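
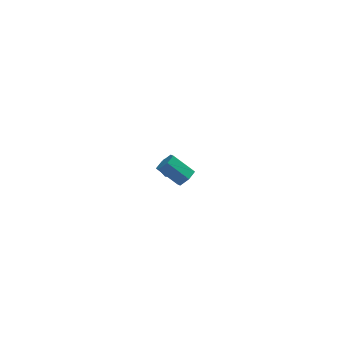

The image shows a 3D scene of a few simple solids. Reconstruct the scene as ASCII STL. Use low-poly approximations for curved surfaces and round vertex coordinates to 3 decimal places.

solid 
facet normal 0.731 -0.196 -0.654
outer loop
vertex 4.512 -3.652 1.213
vertex 4.129 -3.677 0.792
vertex 4.378 -3.181 0.922
endloop
endfacet
facet normal 0.640 0.527 0.559
outer loop
vertex 4.512 -3.652 1.213
vertex 4.378 -3.181 0.922
vertex 3.554 -3.398 2.069
endloop
endfacet
facet normal 0.639 0.528 0.559
outer loop
vertex 3.554 -3.398 2.069
vertex 4.378 -3.181 0.922
vertex 3.419 -2.926 1.778
endloop
endfacet
facet normal -0.731 0.194 0.654
outer loop
vertex 3.554 -3.398 2.069
vertex 3.419 -2.926 1.778
vertex 3.171 -3.423 1.648
endloop
endfacet
facet normal 0.731 -0.196 -0.654
outer loop
vertex 4.378 -3.181 0.922
vertex 4.129 -3.677 0.792
vertex 3.995 -3.206 0.501
endloop
endfacet
facet normal 0.115 0.980 -0.163
outer loop
vertex 4.378 -3.181 0.922
vertex 3.995 -3.206 0.501
vertex 3.419 -2.926 1.778
endloop
endfacet
facet normal 0.115 0.980 -0.163
outer loop
vertex 3.419 -2.926 1.778
vertex 3.995 -3.206 0.501
vertex 3.036 -2.951 1.357
endloop
endfacet
facet normal -0.731 0.194 0.654
outer loop
vertex 3.419 -2.926 1.778
vertex 3.036 -2.951 1.357
vertex 3.171 -3.423 1.648
endloop
endfacet
facet normal 0.731 -0.196 -0.654
outer loop
vertex 3.995 -3.206 0.501
vertex 4.129 -3.677 0.792
vertex 3.746 -3.702 0.371
endloop
endfacet
facet normal -0.524 0.452 -0.722
outer loop
vertex 3.995 -3.206 0.501
vertex 3.746 -3.702 0.371
vertex 3.036 -2.951 1.357
endloop
endfacet
facet normal -0.525 0.451 -0.722
outer loop
vertex 3.036 -2.951 1.357
vertex 3.746 -3.702 0.371
vertex 2.788 -3.448 1.227
endloop
endfacet
facet normal -0.731 0.194 0.654
outer loop
vertex 3.036 -2.951 1.357
vertex 2.788 -3.448 1.227
vertex 3.171 -3.423 1.648
endloop
endfacet
facet normal 0.731 -0.194 -0.654
outer loop
vertex 3.746 -3.702 0.371
vertex 4.129 -3.677 0.792
vertex 3.881 -4.174 0.662
endloop
endfacet
facet normal -0.640 -0.528 -0.559
outer loop
vertex 3.746 -3.702 0.371
vertex 3.881 -4.174 0.662
vertex 2.788 -3.448 1.227
endloop
endfacet
facet normal -0.639 -0.527 -0.559
outer loop
vertex 2.788 -3.448 1.227
vertex 3.881 -4.174 0.662
vertex 2.922 -3.919 1.518
endloop
endfacet
facet normal -0.731 0.196 0.654
outer loop
vertex 2.788 -3.448 1.227
vertex 2.922 -3.919 1.518
vertex 3.171 -3.423 1.648
endloop
endfacet
facet normal 0.731 -0.194 -0.654
outer loop
vertex 3.881 -4.174 0.662
vertex 4.129 -3.677 0.792
vertex 4.264 -4.149 1.083
endloop
endfacet
facet normal -0.115 -0.980 0.163
outer loop
vertex 3.881 -4.174 0.662
vertex 4.264 -4.149 1.083
vertex 2.922 -3.919 1.518
endloop
endfacet
facet normal -0.115 -0.980 0.163
outer loop
vertex 2.922 -3.919 1.518
vertex 4.264 -4.149 1.083
vertex 3.305 -3.894 1.939
endloop
endfacet
facet normal -0.731 0.196 0.654
outer loop
vertex 2.922 -3.919 1.518
vertex 3.305 -3.894 1.939
vertex 3.171 -3.423 1.648
endloop
endfacet
facet normal 0.731 -0.194 -0.654
outer loop
vertex 4.264 -4.149 1.083
vertex 4.129 -3.677 0.792
vertex 4.512 -3.652 1.213
endloop
endfacet
facet normal 0.525 -0.451 0.722
outer loop
vertex 4.264 -4.149 1.083
vertex 4.512 -3.652 1.213
vertex 3.305 -3.894 1.939
endloop
endfacet
facet normal 0.525 -0.452 0.721
outer loop
vertex 3.305 -3.894 1.939
vertex 4.512 -3.652 1.213
vertex 3.554 -3.398 2.069
endloop
endfacet
facet normal -0.731 0.196 0.654
outer loop
vertex 3.305 -3.894 1.939
vertex 3.554 -3.398 2.069
vertex 3.171 -3.423 1.648
endloop
endfacet
facet normal -0.130 -0.001 0.991
outer loop
vertex 2.862 3.223 -3.204
vertex 3.082 2.587 -3.176
vertex 3.517 3.098 -3.118
endloop
endfacet
facet normal 0.026 0.655 0.756
outer loop
vertex 2.862 3.223 -3.204
vertex 3.517 3.098 -3.118
vertex 3.32 3.587 -3.535
endloop
endfacet
facet normal -0.468 0.840 0.275
outer loop
vertex 2.862 3.223 -3.204
vertex 3.32 3.587 -3.535
vertex 2.763 3.38 -3.851
endloop
endfacet
facet normal -0.930 0.298 0.215
outer loop
vertex 2.862 3.223 -3.204
vertex 2.763 3.38 -3.851
vertex 2.616 2.762 -3.629
endloop
endfacet
facet normal -0.721 -0.221 0.657
outer loop
vertex 2.862 3.223 -3.204
vertex 2.616 2.762 -3.629
vertex 3.082 2.587 -3.176
endloop
endfacet
facet normal 0.655 0.625 0.424
outer loop
vertex 3.32 3.587 -3.535
vertex 3.517 3.098 -3.118
vertex 3.824 3.178 -3.711
endloop
endfacet
facet normal 0.404 -0.435 0.805
outer loop
vertex 3.517 3.098 -3.118
vertex 3.082 2.587 -3.176
vertex 3.677 2.56 -3.489
endloop
endfacet
facet normal -0.552 -0.792 0.261
outer loop
vertex 3.082 2.587 -3.176
vertex 2.616 2.762 -3.629
vertex 3.12 2.353 -3.805
endloop
endfacet
facet normal -0.890 0.049 -0.454
outer loop
vertex 2.616 2.762 -3.629
vertex 2.763 3.38 -3.851
vertex 2.923 2.842 -4.222
endloop
endfacet
facet normal -0.144 0.925 -0.353
outer loop
vertex 2.763 3.38 -3.851
vertex 3.32 3.587 -3.535
vertex 3.358 3.353 -4.164
endloop
endfacet
facet normal 0.930 -0.298 -0.215
outer loop
vertex 3.578 2.717 -4.136
vertex 3.824 3.178 -3.711
vertex 3.677 2.56 -3.489
endloop
endfacet
facet normal 0.468 -0.840 -0.275
outer loop
vertex 3.578 2.717 -4.136
vertex 3.677 2.56 -3.489
vertex 3.12 2.353 -3.805
endloop
endfacet
facet normal -0.026 -0.655 -0.756
outer loop
vertex 3.578 2.717 -4.136
vertex 3.12 2.353 -3.805
vertex 2.923 2.842 -4.222
endloop
endfacet
facet normal 0.130 0.001 -0.991
outer loop
vertex 3.578 2.717 -4.136
vertex 2.923 2.842 -4.222
vertex 3.358 3.353 -4.164
endloop
endfacet
facet normal 0.721 0.221 -0.657
outer loop
vertex 3.578 2.717 -4.136
vertex 3.358 3.353 -4.164
vertex 3.824 3.178 -3.711
endloop
endfacet
facet normal 0.890 -0.049 0.454
outer loop
vertex 3.677 2.56 -3.489
vertex 3.824 3.178 -3.711
vertex 3.517 3.098 -3.118
endloop
endfacet
facet normal 0.144 -0.925 0.353
outer loop
vertex 3.12 2.353 -3.805
vertex 3.677 2.56 -3.489
vertex 3.082 2.587 -3.176
endloop
endfacet
facet normal -0.655 -0.625 -0.424
outer loop
vertex 2.923 2.842 -4.222
vertex 3.12 2.353 -3.805
vertex 2.616 2.762 -3.629
endloop
endfacet
facet normal -0.404 0.435 -0.805
outer loop
vertex 3.358 3.353 -4.164
vertex 2.923 2.842 -4.222
vertex 2.763 3.38 -3.851
endloop
endfacet
facet normal 0.552 0.792 -0.261
outer loop
vertex 3.824 3.178 -3.711
vertex 3.358 3.353 -4.164
vertex 3.32 3.587 -3.535
endloop
endfacet

endsolid


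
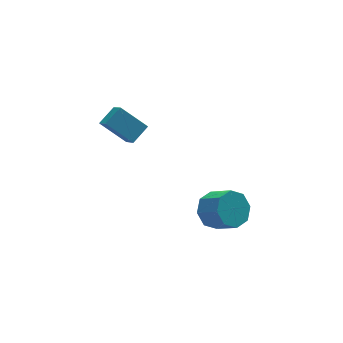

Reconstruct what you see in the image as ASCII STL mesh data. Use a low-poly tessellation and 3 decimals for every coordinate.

solid 
facet normal -0.339 0.700 -0.629
outer loop
vertex 0.917 -3.818 -3.74
vertex 0.358 -3.357 -2.926
vertex 1.361 -3.239 -3.335
endloop
endfacet
facet normal 0.776 -0.171 -0.607
outer loop
vertex 0.917 -3.818 -3.74
vertex 1.361 -3.239 -3.335
vertex 1.462 -4.944 -2.727
endloop
endfacet
facet normal 0.776 -0.171 -0.607
outer loop
vertex 1.462 -4.944 -2.727
vertex 1.361 -3.239 -3.335
vertex 1.906 -4.366 -2.322
endloop
endfacet
facet normal 0.337 -0.700 0.629
outer loop
vertex 1.462 -4.944 -2.727
vertex 1.906 -4.366 -2.322
vertex 0.902 -4.483 -1.914
endloop
endfacet
facet normal -0.339 0.699 -0.629
outer loop
vertex 1.361 -3.239 -3.335
vertex 0.358 -3.357 -2.926
vertex 1.217 -2.729 -2.691
endloop
endfacet
facet normal 0.925 0.370 -0.086
outer loop
vertex 1.361 -3.239 -3.335
vertex 1.217 -2.729 -2.691
vertex 1.906 -4.366 -2.322
endloop
endfacet
facet normal 0.925 0.370 -0.086
outer loop
vertex 1.906 -4.366 -2.322
vertex 1.217 -2.729 -2.691
vertex 1.762 -3.856 -1.678
endloop
endfacet
facet normal 0.337 -0.700 0.630
outer loop
vertex 1.906 -4.366 -2.322
vertex 1.762 -3.856 -1.678
vertex 0.902 -4.483 -1.914
endloop
endfacet
facet normal -0.339 0.699 -0.629
outer loop
vertex 1.217 -2.729 -2.691
vertex 0.358 -3.357 -2.926
vertex 0.57 -2.587 -2.184
endloop
endfacet
facet normal 0.532 0.694 0.485
outer loop
vertex 1.217 -2.729 -2.691
vertex 0.57 -2.587 -2.184
vertex 1.762 -3.856 -1.678
endloop
endfacet
facet normal 0.532 0.693 0.486
outer loop
vertex 1.762 -3.856 -1.678
vertex 0.57 -2.587 -2.184
vertex 1.114 -3.714 -1.171
endloop
endfacet
facet normal 0.338 -0.700 0.628
outer loop
vertex 1.762 -3.856 -1.678
vertex 1.114 -3.714 -1.171
vertex 0.902 -4.483 -1.914
endloop
endfacet
facet normal -0.338 0.700 -0.630
outer loop
vertex 0.57 -2.587 -2.184
vertex 0.358 -3.357 -2.926
vertex -0.202 -2.896 -2.113
endloop
endfacet
facet normal -0.173 0.611 0.773
outer loop
vertex 0.57 -2.587 -2.184
vertex -0.202 -2.896 -2.113
vertex 1.114 -3.714 -1.171
endloop
endfacet
facet normal -0.173 0.611 0.772
outer loop
vertex 1.114 -3.714 -1.171
vertex -0.202 -2.896 -2.113
vertex 0.343 -4.022 -1.1
endloop
endfacet
facet normal 0.338 -0.701 0.629
outer loop
vertex 1.114 -3.714 -1.171
vertex 0.343 -4.022 -1.1
vertex 0.902 -4.483 -1.914
endloop
endfacet
facet normal -0.337 0.700 -0.629
outer loop
vertex -0.202 -2.896 -2.113
vertex 0.358 -3.357 -2.926
vertex -0.646 -3.474 -2.518
endloop
endfacet
facet normal -0.776 0.171 0.607
outer loop
vertex -0.202 -2.896 -2.113
vertex -0.646 -3.474 -2.518
vertex 0.343 -4.022 -1.1
endloop
endfacet
facet normal -0.776 0.170 0.607
outer loop
vertex 0.343 -4.022 -1.1
vertex -0.646 -3.474 -2.518
vertex -0.101 -4.601 -1.505
endloop
endfacet
facet normal 0.339 -0.700 0.629
outer loop
vertex 0.343 -4.022 -1.1
vertex -0.101 -4.601 -1.505
vertex 0.902 -4.483 -1.914
endloop
endfacet
facet normal -0.337 0.700 -0.630
outer loop
vertex -0.646 -3.474 -2.518
vertex 0.358 -3.357 -2.926
vertex -0.502 -3.984 -3.162
endloop
endfacet
facet normal -0.925 -0.370 0.086
outer loop
vertex -0.646 -3.474 -2.518
vertex -0.502 -3.984 -3.162
vertex -0.101 -4.601 -1.505
endloop
endfacet
facet normal -0.925 -0.370 0.086
outer loop
vertex -0.101 -4.601 -1.505
vertex -0.502 -3.984 -3.162
vertex 0.043 -5.111 -2.149
endloop
endfacet
facet normal 0.339 -0.699 0.629
outer loop
vertex -0.101 -4.601 -1.505
vertex 0.043 -5.111 -2.149
vertex 0.902 -4.483 -1.914
endloop
endfacet
facet normal -0.338 0.700 -0.628
outer loop
vertex -0.502 -3.984 -3.162
vertex 0.358 -3.357 -2.926
vertex 0.146 -4.126 -3.669
endloop
endfacet
facet normal -0.532 -0.694 -0.486
outer loop
vertex -0.502 -3.984 -3.162
vertex 0.146 -4.126 -3.669
vertex 0.043 -5.111 -2.149
endloop
endfacet
facet normal -0.533 -0.693 -0.485
outer loop
vertex 0.043 -5.111 -2.149
vertex 0.146 -4.126 -3.669
vertex 0.69 -5.253 -2.656
endloop
endfacet
facet normal 0.339 -0.699 0.629
outer loop
vertex 0.043 -5.111 -2.149
vertex 0.69 -5.253 -2.656
vertex 0.902 -4.483 -1.914
endloop
endfacet
facet normal -0.338 0.701 -0.629
outer loop
vertex 0.146 -4.126 -3.669
vertex 0.358 -3.357 -2.926
vertex 0.917 -3.818 -3.74
endloop
endfacet
facet normal 0.173 -0.611 -0.773
outer loop
vertex 0.146 -4.126 -3.669
vertex 0.917 -3.818 -3.74
vertex 0.69 -5.253 -2.656
endloop
endfacet
facet normal 0.173 -0.611 -0.772
outer loop
vertex 0.69 -5.253 -2.656
vertex 0.917 -3.818 -3.74
vertex 1.462 -4.944 -2.727
endloop
endfacet
facet normal 0.338 -0.700 0.630
outer loop
vertex 0.69 -5.253 -2.656
vertex 1.462 -4.944 -2.727
vertex 0.902 -4.483 -1.914
endloop
endfacet
facet normal -0.549 0.618 0.562
outer loop
vertex -3.289 -0.263 4.636
vertex -3.137 0.921 3.482
vertex -4.269 -0.652 4.107
endloop
endfacet
facet normal -0.092 -0.713 0.695
outer loop
vertex -3.303 -1.741 3.118
vertex -3.289 -0.263 4.636
vertex -4.269 -0.652 4.107
endloop
endfacet
facet normal -0.549 0.618 0.562
outer loop
vertex -4.269 -0.652 4.107
vertex -3.137 0.921 3.482
vertex -4.117 0.532 2.953
endloop
endfacet
facet normal -0.831 -0.330 -0.448
outer loop
vertex -4.117 0.532 2.953
vertex -3.303 -1.741 3.118
vertex -4.269 -0.652 4.107
endloop
endfacet
facet normal 0.831 0.330 0.448
outer loop
vertex -3.289 -0.263 4.636
vertex -2.171 -0.168 2.493
vertex -3.137 0.921 3.482
endloop
endfacet
facet normal -0.092 -0.713 0.695
outer loop
vertex -2.323 -1.352 3.647
vertex -3.289 -0.263 4.636
vertex -3.303 -1.741 3.118
endloop
endfacet
facet normal 0.831 0.330 0.448
outer loop
vertex -2.323 -1.352 3.647
vertex -2.171 -0.168 2.493
vertex -3.289 -0.263 4.636
endloop
endfacet
facet normal 0.092 0.713 -0.695
outer loop
vertex -3.137 0.921 3.482
vertex -2.171 -0.168 2.493
vertex -4.117 0.532 2.953
endloop
endfacet
facet normal -0.831 -0.330 -0.448
outer loop
vertex -3.151 -0.557 1.964
vertex -3.303 -1.741 3.118
vertex -4.117 0.532 2.953
endloop
endfacet
facet normal 0.092 0.713 -0.695
outer loop
vertex -4.117 0.532 2.953
vertex -2.171 -0.168 2.493
vertex -3.151 -0.557 1.964
endloop
endfacet
facet normal 0.549 -0.618 -0.562
outer loop
vertex -3.151 -0.557 1.964
vertex -2.323 -1.352 3.647
vertex -3.303 -1.741 3.118
endloop
endfacet
facet normal 0.549 -0.618 -0.562
outer loop
vertex -2.171 -0.168 2.493
vertex -2.323 -1.352 3.647
vertex -3.151 -0.557 1.964
endloop
endfacet

endsolid


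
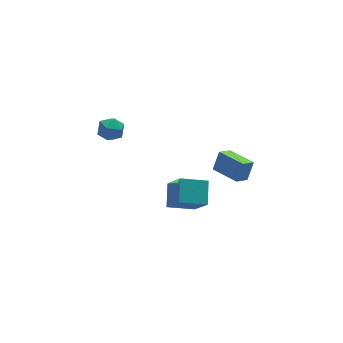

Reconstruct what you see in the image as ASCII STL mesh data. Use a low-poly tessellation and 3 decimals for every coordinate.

solid 
facet normal -0.906 0.296 0.303
outer loop
vertex 0.257 -0.717 -2.955
vertex 0.908 0.45 -2.15
vertex 0.101 0.53 -4.638
endloop
endfacet
facet normal -0.417 -0.748 -0.516
outer loop
vertex 1.632 0.03 -5.15
vertex 0.257 -0.717 -2.955
vertex 0.101 0.53 -4.638
endloop
endfacet
facet normal -0.906 0.296 0.303
outer loop
vertex 0.101 0.53 -4.638
vertex 0.908 0.45 -2.15
vertex 0.752 1.697 -3.833
endloop
endfacet
facet normal -0.074 0.594 -0.801
outer loop
vertex 0.752 1.697 -3.833
vertex 1.632 0.03 -5.15
vertex 0.101 0.53 -4.638
endloop
endfacet
facet normal 0.074 -0.594 0.801
outer loop
vertex 0.257 -0.717 -2.955
vertex 2.439 -0.05 -2.662
vertex 0.908 0.45 -2.15
endloop
endfacet
facet normal -0.417 -0.748 -0.516
outer loop
vertex 1.788 -1.217 -3.467
vertex 0.257 -0.717 -2.955
vertex 1.632 0.03 -5.15
endloop
endfacet
facet normal 0.074 -0.594 0.801
outer loop
vertex 1.788 -1.217 -3.467
vertex 2.439 -0.05 -2.662
vertex 0.257 -0.717 -2.955
endloop
endfacet
facet normal 0.417 0.748 0.516
outer loop
vertex 0.908 0.45 -2.15
vertex 2.439 -0.05 -2.662
vertex 0.752 1.697 -3.833
endloop
endfacet
facet normal -0.074 0.594 -0.801
outer loop
vertex 2.283 1.197 -4.345
vertex 1.632 0.03 -5.15
vertex 0.752 1.697 -3.833
endloop
endfacet
facet normal 0.417 0.748 0.516
outer loop
vertex 0.752 1.697 -3.833
vertex 2.439 -0.05 -2.662
vertex 2.283 1.197 -4.345
endloop
endfacet
facet normal 0.906 -0.296 -0.303
outer loop
vertex 2.283 1.197 -4.345
vertex 1.788 -1.217 -3.467
vertex 1.632 0.03 -5.15
endloop
endfacet
facet normal 0.906 -0.296 -0.303
outer loop
vertex 2.439 -0.05 -2.662
vertex 1.788 -1.217 -3.467
vertex 2.283 1.197 -4.345
endloop
endfacet
facet normal -0.445 -0.256 -0.858
outer loop
vertex 3.209 -1.88 -1.275
vertex 2.62 -0.211 -1.467
vertex 4.024 -1.649 -1.766
endloop
endfacet
facet normal 0.331 -0.937 0.108
outer loop
vertex 4.58 -1.329 -0.693
vertex 3.209 -1.88 -1.275
vertex 4.024 -1.649 -1.766
endloop
endfacet
facet normal -0.445 -0.256 -0.858
outer loop
vertex 4.024 -1.649 -1.766
vertex 2.62 -0.211 -1.467
vertex 3.435 0.02 -1.958
endloop
endfacet
facet normal 0.832 0.236 -0.502
outer loop
vertex 3.435 0.02 -1.958
vertex 4.58 -1.329 -0.693
vertex 4.024 -1.649 -1.766
endloop
endfacet
facet normal -0.832 -0.236 0.502
outer loop
vertex 3.209 -1.88 -1.275
vertex 3.176 0.109 -0.394
vertex 2.62 -0.211 -1.467
endloop
endfacet
facet normal 0.331 -0.937 0.108
outer loop
vertex 3.765 -1.56 -0.202
vertex 3.209 -1.88 -1.275
vertex 4.58 -1.329 -0.693
endloop
endfacet
facet normal -0.832 -0.236 0.502
outer loop
vertex 3.765 -1.56 -0.202
vertex 3.176 0.109 -0.394
vertex 3.209 -1.88 -1.275
endloop
endfacet
facet normal -0.331 0.937 -0.108
outer loop
vertex 2.62 -0.211 -1.467
vertex 3.176 0.109 -0.394
vertex 3.435 0.02 -1.958
endloop
endfacet
facet normal 0.832 0.236 -0.502
outer loop
vertex 3.991 0.34 -0.885
vertex 4.58 -1.329 -0.693
vertex 3.435 0.02 -1.958
endloop
endfacet
facet normal -0.331 0.937 -0.108
outer loop
vertex 3.435 0.02 -1.958
vertex 3.176 0.109 -0.394
vertex 3.991 0.34 -0.885
endloop
endfacet
facet normal 0.445 0.256 0.858
outer loop
vertex 3.991 0.34 -0.885
vertex 3.765 -1.56 -0.202
vertex 4.58 -1.329 -0.693
endloop
endfacet
facet normal 0.445 0.256 0.858
outer loop
vertex 3.176 0.109 -0.394
vertex 3.765 -1.56 -0.202
vertex 3.991 0.34 -0.885
endloop
endfacet
facet normal -0.853 0.100 0.512
outer loop
vertex -3.576 1.456 3.287
vertex -3.201 1.143 3.972
vertex -3.19 1.972 3.829
endloop
endfacet
facet normal -0.802 0.597 0.003
outer loop
vertex -3.576 1.456 3.287
vertex -3.19 1.972 3.829
vertex -3.104 2.091 3.001
endloop
endfacet
facet normal -0.735 0.265 -0.624
outer loop
vertex -3.576 1.456 3.287
vertex -3.104 2.091 3.001
vertex -3.063 1.336 2.632
endloop
endfacet
facet normal -0.744 -0.440 -0.503
outer loop
vertex -3.576 1.456 3.287
vertex -3.063 1.336 2.632
vertex -3.122 0.75 3.232
endloop
endfacet
facet normal -0.817 -0.541 0.200
outer loop
vertex -3.576 1.456 3.287
vertex -3.122 0.75 3.232
vertex -3.201 1.143 3.972
endloop
endfacet
facet normal -0.205 0.972 0.118
outer loop
vertex -3.104 2.091 3.001
vertex -3.19 1.972 3.829
vertex -2.438 2.17 3.508
endloop
endfacet
facet normal -0.287 0.167 0.943
outer loop
vertex -3.19 1.972 3.829
vertex -3.201 1.143 3.972
vertex -2.497 1.584 4.108
endloop
endfacet
facet normal -0.230 -0.870 0.437
outer loop
vertex -3.201 1.143 3.972
vertex -3.122 0.75 3.232
vertex -2.456 0.829 3.739
endloop
endfacet
facet normal -0.113 -0.705 -0.700
outer loop
vertex -3.122 0.75 3.232
vertex -3.063 1.336 2.632
vertex -2.37 0.948 2.911
endloop
endfacet
facet normal -0.098 0.433 -0.896
outer loop
vertex -3.063 1.336 2.632
vertex -3.104 2.091 3.001
vertex -2.359 1.777 2.768
endloop
endfacet
facet normal 0.744 0.440 0.503
outer loop
vertex -1.984 1.464 3.453
vertex -2.438 2.17 3.508
vertex -2.497 1.584 4.108
endloop
endfacet
facet normal 0.735 -0.265 0.624
outer loop
vertex -1.984 1.464 3.453
vertex -2.497 1.584 4.108
vertex -2.456 0.829 3.739
endloop
endfacet
facet normal 0.802 -0.597 -0.003
outer loop
vertex -1.984 1.464 3.453
vertex -2.456 0.829 3.739
vertex -2.37 0.948 2.911
endloop
endfacet
facet normal 0.853 -0.100 -0.512
outer loop
vertex -1.984 1.464 3.453
vertex -2.37 0.948 2.911
vertex -2.359 1.777 2.768
endloop
endfacet
facet normal 0.817 0.541 -0.200
outer loop
vertex -1.984 1.464 3.453
vertex -2.359 1.777 2.768
vertex -2.438 2.17 3.508
endloop
endfacet
facet normal 0.113 0.705 0.700
outer loop
vertex -2.497 1.584 4.108
vertex -2.438 2.17 3.508
vertex -3.19 1.972 3.829
endloop
endfacet
facet normal 0.098 -0.433 0.896
outer loop
vertex -2.456 0.829 3.739
vertex -2.497 1.584 4.108
vertex -3.201 1.143 3.972
endloop
endfacet
facet normal 0.205 -0.972 -0.118
outer loop
vertex -2.37 0.948 2.911
vertex -2.456 0.829 3.739
vertex -3.122 0.75 3.232
endloop
endfacet
facet normal 0.287 -0.167 -0.943
outer loop
vertex -2.359 1.777 2.768
vertex -2.37 0.948 2.911
vertex -3.063 1.336 2.632
endloop
endfacet
facet normal 0.230 0.870 -0.437
outer loop
vertex -2.438 2.17 3.508
vertex -2.359 1.777 2.768
vertex -3.104 2.091 3.001
endloop
endfacet

endsolid


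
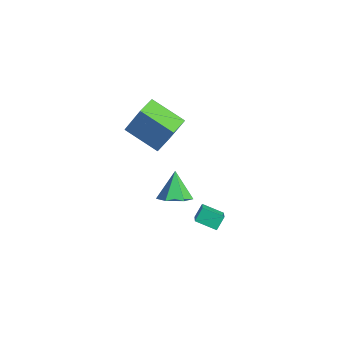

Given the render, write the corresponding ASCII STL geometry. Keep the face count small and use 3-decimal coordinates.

solid 
facet normal 0.524 -0.334 -0.783
outer loop
vertex 2.681 -0.922 -2.375
vertex 2.186 -1.744 -2.356
vertex 1.87 -1.006 -2.882
endloop
endfacet
facet normal -0.133 0.990 0.049
outer loop
vertex 2.681 -0.922 -2.375
vertex 1.87 -1.006 -2.882
vertex 1.294 -1.176 -1.024
endloop
endfacet
facet normal 0.524 -0.334 -0.783
outer loop
vertex 1.87 -1.006 -2.882
vertex 2.186 -1.744 -2.356
vertex 1.375 -1.828 -2.863
endloop
endfacet
facet normal -0.839 0.500 -0.214
outer loop
vertex 1.87 -1.006 -2.882
vertex 1.375 -1.828 -2.863
vertex 1.294 -1.176 -1.024
endloop
endfacet
facet normal 0.524 -0.335 -0.783
outer loop
vertex 1.375 -1.828 -2.863
vertex 2.186 -1.744 -2.356
vertex 1.691 -2.566 -2.336
endloop
endfacet
facet normal -0.936 -0.343 0.080
outer loop
vertex 1.375 -1.828 -2.863
vertex 1.691 -2.566 -2.336
vertex 1.294 -1.176 -1.024
endloop
endfacet
facet normal 0.524 -0.335 -0.783
outer loop
vertex 1.691 -2.566 -2.336
vertex 2.186 -1.744 -2.356
vertex 2.502 -2.482 -1.829
endloop
endfacet
facet normal -0.327 -0.696 0.639
outer loop
vertex 1.691 -2.566 -2.336
vertex 2.502 -2.482 -1.829
vertex 1.294 -1.176 -1.024
endloop
endfacet
facet normal 0.525 -0.334 -0.783
outer loop
vertex 2.502 -2.482 -1.829
vertex 2.186 -1.744 -2.356
vertex 2.997 -1.66 -1.848
endloop
endfacet
facet normal 0.378 -0.207 0.902
outer loop
vertex 2.502 -2.482 -1.829
vertex 2.997 -1.66 -1.848
vertex 1.294 -1.176 -1.024
endloop
endfacet
facet normal 0.525 -0.334 -0.783
outer loop
vertex 2.997 -1.66 -1.848
vertex 2.186 -1.744 -2.356
vertex 2.681 -0.922 -2.375
endloop
endfacet
facet normal 0.475 0.637 0.607
outer loop
vertex 2.997 -1.66 -1.848
vertex 2.681 -0.922 -2.375
vertex 1.294 -1.176 -1.024
endloop
endfacet
facet normal -0.789 -0.452 0.416
outer loop
vertex 1.005 -3.042 4.789
vertex 0.299 -1.949 4.638
vertex 0.445 -3.641 3.075
endloop
endfacet
facet normal 0.539 -0.834 0.115
outer loop
vertex 2.101 -2.691 2.202
vertex 1.005 -3.042 4.789
vertex 0.445 -3.641 3.075
endloop
endfacet
facet normal -0.789 -0.453 0.416
outer loop
vertex 0.445 -3.641 3.075
vertex 0.299 -1.949 4.638
vertex -0.262 -2.548 2.924
endloop
endfacet
facet normal -0.295 -0.315 -0.902
outer loop
vertex -0.262 -2.548 2.924
vertex 2.101 -2.691 2.202
vertex 0.445 -3.641 3.075
endloop
endfacet
facet normal 0.295 0.315 0.902
outer loop
vertex 1.005 -3.042 4.789
vertex 1.955 -0.999 3.765
vertex 0.299 -1.949 4.638
endloop
endfacet
facet normal 0.539 -0.834 0.115
outer loop
vertex 2.662 -2.092 3.916
vertex 1.005 -3.042 4.789
vertex 2.101 -2.691 2.202
endloop
endfacet
facet normal 0.295 0.315 0.902
outer loop
vertex 2.662 -2.092 3.916
vertex 1.955 -0.999 3.765
vertex 1.005 -3.042 4.789
endloop
endfacet
facet normal -0.539 0.834 -0.115
outer loop
vertex 0.299 -1.949 4.638
vertex 1.955 -0.999 3.765
vertex -0.262 -2.548 2.924
endloop
endfacet
facet normal -0.295 -0.315 -0.902
outer loop
vertex 1.395 -1.598 2.051
vertex 2.101 -2.691 2.202
vertex -0.262 -2.548 2.924
endloop
endfacet
facet normal -0.539 0.834 -0.115
outer loop
vertex -0.262 -2.548 2.924
vertex 1.955 -0.999 3.765
vertex 1.395 -1.598 2.051
endloop
endfacet
facet normal 0.789 0.452 -0.416
outer loop
vertex 1.395 -1.598 2.051
vertex 2.662 -2.092 3.916
vertex 2.101 -2.691 2.202
endloop
endfacet
facet normal 0.789 0.453 -0.416
outer loop
vertex 1.955 -0.999 3.765
vertex 2.662 -2.092 3.916
vertex 1.395 -1.598 2.051
endloop
endfacet
facet normal -0.675 -0.641 0.365
outer loop
vertex 4.025 -1.643 -2.654
vertex 3.833 -1.069 -2.002
vertex 3.249 -1.185 -3.285
endloop
endfacet
facet normal 0.215 -0.645 -0.733
outer loop
vertex 4.087 -0.391 -3.738
vertex 4.025 -1.643 -2.654
vertex 3.249 -1.185 -3.285
endloop
endfacet
facet normal -0.676 -0.640 0.365
outer loop
vertex 3.249 -1.185 -3.285
vertex 3.833 -1.069 -2.002
vertex 3.058 -0.611 -2.633
endloop
endfacet
facet normal -0.705 0.417 -0.574
outer loop
vertex 3.058 -0.611 -2.633
vertex 4.087 -0.391 -3.738
vertex 3.249 -1.185 -3.285
endloop
endfacet
facet normal 0.705 -0.416 0.574
outer loop
vertex 4.025 -1.643 -2.654
vertex 4.671 -0.275 -2.455
vertex 3.833 -1.069 -2.002
endloop
endfacet
facet normal 0.215 -0.645 -0.733
outer loop
vertex 4.862 -0.849 -3.107
vertex 4.025 -1.643 -2.654
vertex 4.087 -0.391 -3.738
endloop
endfacet
facet normal 0.705 -0.417 0.573
outer loop
vertex 4.862 -0.849 -3.107
vertex 4.671 -0.275 -2.455
vertex 4.025 -1.643 -2.654
endloop
endfacet
facet normal -0.215 0.645 0.733
outer loop
vertex 3.833 -1.069 -2.002
vertex 4.671 -0.275 -2.455
vertex 3.058 -0.611 -2.633
endloop
endfacet
facet normal -0.705 0.416 -0.574
outer loop
vertex 3.895 0.183 -3.086
vertex 4.087 -0.391 -3.738
vertex 3.058 -0.611 -2.633
endloop
endfacet
facet normal -0.215 0.645 0.733
outer loop
vertex 3.058 -0.611 -2.633
vertex 4.671 -0.275 -2.455
vertex 3.895 0.183 -3.086
endloop
endfacet
facet normal 0.676 0.641 -0.365
outer loop
vertex 3.895 0.183 -3.086
vertex 4.862 -0.849 -3.107
vertex 4.087 -0.391 -3.738
endloop
endfacet
facet normal 0.675 0.640 -0.366
outer loop
vertex 4.671 -0.275 -2.455
vertex 4.862 -0.849 -3.107
vertex 3.895 0.183 -3.086
endloop
endfacet

endsolid


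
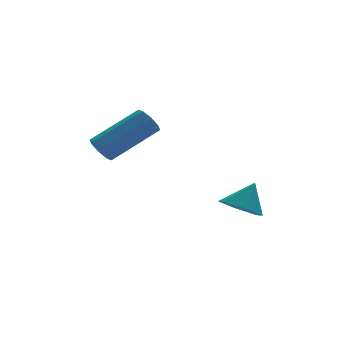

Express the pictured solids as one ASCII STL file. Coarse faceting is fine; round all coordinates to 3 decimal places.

solid 
facet normal -0.838 -0.146 -0.526
outer loop
vertex -0.582 3.388 1.799
vertex -0.862 3.636 2.176
vertex -0.611 3.788 1.734
endloop
endfacet
facet normal 0.540 -0.097 -0.836
outer loop
vertex -0.582 3.388 1.799
vertex -0.611 3.788 1.734
vertex 1.061 3.677 2.828
endloop
endfacet
facet normal 0.540 -0.097 -0.836
outer loop
vertex 1.061 3.677 2.828
vertex -0.611 3.788 1.734
vertex 1.032 4.076 2.763
endloop
endfacet
facet normal 0.838 0.147 0.526
outer loop
vertex 1.061 3.677 2.828
vertex 1.032 4.076 2.763
vertex 0.782 3.924 3.204
endloop
endfacet
facet normal -0.837 -0.148 -0.526
outer loop
vertex -0.611 3.788 1.734
vertex -0.862 3.636 2.176
vertex -0.787 4.098 1.927
endloop
endfacet
facet normal 0.332 0.627 -0.705
outer loop
vertex -0.611 3.788 1.734
vertex -0.787 4.098 1.927
vertex 1.032 4.076 2.763
endloop
endfacet
facet normal 0.332 0.627 -0.705
outer loop
vertex 1.032 4.076 2.763
vertex -0.787 4.098 1.927
vertex 0.856 4.386 2.956
endloop
endfacet
facet normal 0.838 0.148 0.526
outer loop
vertex 1.032 4.076 2.763
vertex 0.856 4.386 2.956
vertex 0.782 3.924 3.204
endloop
endfacet
facet normal -0.838 -0.147 -0.525
outer loop
vertex -0.787 4.098 1.927
vertex -0.862 3.636 2.176
vertex -1.006 4.137 2.266
endloop
endfacet
facet normal -0.072 0.984 -0.160
outer loop
vertex -0.787 4.098 1.927
vertex -1.006 4.137 2.266
vertex 0.856 4.386 2.956
endloop
endfacet
facet normal -0.071 0.984 -0.162
outer loop
vertex 0.856 4.386 2.956
vertex -1.006 4.137 2.266
vertex 0.637 4.426 3.295
endloop
endfacet
facet normal 0.839 0.147 0.524
outer loop
vertex 0.856 4.386 2.956
vertex 0.637 4.426 3.295
vertex 0.782 3.924 3.204
endloop
endfacet
facet normal -0.838 -0.146 -0.526
outer loop
vertex -1.006 4.137 2.266
vertex -0.862 3.636 2.176
vertex -1.141 3.883 2.552
endloop
endfacet
facet normal -0.433 0.766 0.476
outer loop
vertex -1.006 4.137 2.266
vertex -1.141 3.883 2.552
vertex 0.637 4.426 3.295
endloop
endfacet
facet normal -0.433 0.766 0.476
outer loop
vertex 0.637 4.426 3.295
vertex -1.141 3.883 2.552
vertex 0.502 4.172 3.581
endloop
endfacet
facet normal 0.838 0.147 0.526
outer loop
vertex 0.637 4.426 3.295
vertex 0.502 4.172 3.581
vertex 0.782 3.924 3.204
endloop
endfacet
facet normal -0.838 -0.147 -0.526
outer loop
vertex -1.141 3.883 2.552
vertex -0.862 3.636 2.176
vertex -1.112 3.484 2.617
endloop
endfacet
facet normal -0.540 0.097 0.836
outer loop
vertex -1.141 3.883 2.552
vertex -1.112 3.484 2.617
vertex 0.502 4.172 3.581
endloop
endfacet
facet normal -0.540 0.097 0.836
outer loop
vertex 0.502 4.172 3.581
vertex -1.112 3.484 2.617
vertex 0.531 3.772 3.646
endloop
endfacet
facet normal 0.838 0.146 0.526
outer loop
vertex 0.502 4.172 3.581
vertex 0.531 3.772 3.646
vertex 0.782 3.924 3.204
endloop
endfacet
facet normal -0.838 -0.148 -0.526
outer loop
vertex -1.112 3.484 2.617
vertex -0.862 3.636 2.176
vertex -0.936 3.174 2.424
endloop
endfacet
facet normal -0.332 -0.627 0.705
outer loop
vertex -1.112 3.484 2.617
vertex -0.936 3.174 2.424
vertex 0.531 3.772 3.646
endloop
endfacet
facet normal -0.332 -0.627 0.705
outer loop
vertex 0.531 3.772 3.646
vertex -0.936 3.174 2.424
vertex 0.707 3.462 3.453
endloop
endfacet
facet normal 0.837 0.148 0.526
outer loop
vertex 0.531 3.772 3.646
vertex 0.707 3.462 3.453
vertex 0.782 3.924 3.204
endloop
endfacet
facet normal -0.839 -0.147 -0.524
outer loop
vertex -0.936 3.174 2.424
vertex -0.862 3.636 2.176
vertex -0.717 3.134 2.085
endloop
endfacet
facet normal 0.071 -0.984 0.162
outer loop
vertex -0.936 3.174 2.424
vertex -0.717 3.134 2.085
vertex 0.707 3.462 3.453
endloop
endfacet
facet normal 0.073 -0.984 0.160
outer loop
vertex 0.707 3.462 3.453
vertex -0.717 3.134 2.085
vertex 0.926 3.423 3.114
endloop
endfacet
facet normal 0.838 0.147 0.525
outer loop
vertex 0.707 3.462 3.453
vertex 0.926 3.423 3.114
vertex 0.782 3.924 3.204
endloop
endfacet
facet normal -0.838 -0.147 -0.526
outer loop
vertex -0.717 3.134 2.085
vertex -0.862 3.636 2.176
vertex -0.582 3.388 1.799
endloop
endfacet
facet normal 0.433 -0.766 -0.476
outer loop
vertex -0.717 3.134 2.085
vertex -0.582 3.388 1.799
vertex 0.926 3.423 3.114
endloop
endfacet
facet normal 0.433 -0.766 -0.476
outer loop
vertex 0.926 3.423 3.114
vertex -0.582 3.388 1.799
vertex 1.061 3.677 2.828
endloop
endfacet
facet normal 0.838 0.146 0.526
outer loop
vertex 0.926 3.423 3.114
vertex 1.061 3.677 2.828
vertex 0.782 3.924 3.204
endloop
endfacet
facet normal -0.504 -0.249 -0.827
outer loop
vertex 4.008 2.368 -0.716
vertex 3.45 2.897 -0.535
vertex 4.069 3.111 -0.977
endloop
endfacet
facet normal 0.997 -0.071 0.032
outer loop
vertex 4.008 2.368 -0.716
vertex 4.069 3.111 -0.977
vertex 4.03 3.183 0.415
endloop
endfacet
facet normal -0.504 -0.249 -0.827
outer loop
vertex 4.069 3.111 -0.977
vertex 3.45 2.897 -0.535
vertex 3.511 3.64 -0.796
endloop
endfacet
facet normal 0.685 0.729 -0.019
outer loop
vertex 4.069 3.111 -0.977
vertex 3.511 3.64 -0.796
vertex 4.03 3.183 0.415
endloop
endfacet
facet normal -0.503 -0.249 -0.827
outer loop
vertex 3.511 3.64 -0.796
vertex 3.45 2.897 -0.535
vertex 2.892 3.426 -0.355
endloop
endfacet
facet normal -0.055 0.926 0.373
outer loop
vertex 3.511 3.64 -0.796
vertex 2.892 3.426 -0.355
vertex 4.03 3.183 0.415
endloop
endfacet
facet normal -0.504 -0.250 -0.827
outer loop
vertex 2.892 3.426 -0.355
vertex 3.45 2.897 -0.535
vertex 2.831 2.683 -0.093
endloop
endfacet
facet normal -0.481 0.326 0.814
outer loop
vertex 2.892 3.426 -0.355
vertex 2.831 2.683 -0.093
vertex 4.03 3.183 0.415
endloop
endfacet
facet normal -0.504 -0.249 -0.827
outer loop
vertex 2.831 2.683 -0.093
vertex 3.45 2.897 -0.535
vertex 3.389 2.154 -0.274
endloop
endfacet
facet normal -0.169 -0.474 0.864
outer loop
vertex 2.831 2.683 -0.093
vertex 3.389 2.154 -0.274
vertex 4.03 3.183 0.415
endloop
endfacet
facet normal -0.504 -0.249 -0.827
outer loop
vertex 3.389 2.154 -0.274
vertex 3.45 2.897 -0.535
vertex 4.008 2.368 -0.716
endloop
endfacet
facet normal 0.570 -0.672 0.473
outer loop
vertex 3.389 2.154 -0.274
vertex 4.008 2.368 -0.716
vertex 4.03 3.183 0.415
endloop
endfacet

endsolid


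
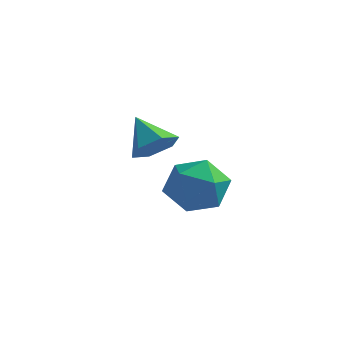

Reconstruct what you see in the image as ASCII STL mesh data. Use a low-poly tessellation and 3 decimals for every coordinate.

solid 
facet normal 0.673 -0.369 -0.641
outer loop
vertex -3.186 -3.654 4.048
vertex -3.526 -3.351 3.516
vertex -3.018 -3.004 3.85
endloop
endfacet
facet normal 0.320 0.199 0.926
outer loop
vertex -3.186 -3.654 4.048
vertex -3.018 -3.004 3.85
vertex -4.334 -2.909 4.284
endloop
endfacet
facet normal 0.673 -0.369 -0.641
outer loop
vertex -3.018 -3.004 3.85
vertex -3.526 -3.351 3.516
vertex -3.357 -2.701 3.319
endloop
endfacet
facet normal 0.194 0.900 0.390
outer loop
vertex -3.018 -3.004 3.85
vertex -3.357 -2.701 3.319
vertex -4.334 -2.909 4.284
endloop
endfacet
facet normal 0.674 -0.369 -0.640
outer loop
vertex -3.357 -2.701 3.319
vertex -3.526 -3.351 3.516
vertex -3.865 -3.048 2.984
endloop
endfacet
facet normal -0.430 0.868 -0.248
outer loop
vertex -3.357 -2.701 3.319
vertex -3.865 -3.048 2.984
vertex -4.334 -2.909 4.284
endloop
endfacet
facet normal 0.675 -0.368 -0.640
outer loop
vertex -3.865 -3.048 2.984
vertex -3.526 -3.351 3.516
vertex -4.033 -3.698 3.181
endloop
endfacet
facet normal -0.928 0.134 -0.349
outer loop
vertex -3.865 -3.048 2.984
vertex -4.033 -3.698 3.181
vertex -4.334 -2.909 4.284
endloop
endfacet
facet normal 0.675 -0.368 -0.640
outer loop
vertex -4.033 -3.698 3.181
vertex -3.526 -3.351 3.516
vertex -3.694 -4.001 3.713
endloop
endfacet
facet normal -0.802 -0.568 0.187
outer loop
vertex -4.033 -3.698 3.181
vertex -3.694 -4.001 3.713
vertex -4.334 -2.909 4.284
endloop
endfacet
facet normal 0.674 -0.368 -0.640
outer loop
vertex -3.694 -4.001 3.713
vertex -3.526 -3.351 3.516
vertex -3.186 -3.654 4.048
endloop
endfacet
facet normal -0.178 -0.536 0.825
outer loop
vertex -3.694 -4.001 3.713
vertex -3.186 -3.654 4.048
vertex -4.334 -2.909 4.284
endloop
endfacet
facet normal -0.713 0.690 0.123
outer loop
vertex -4.465 0.001 0.29
vertex -4.502 -0.217 1.296
vertex -3.859 0.509 0.95
endloop
endfacet
facet normal -0.277 0.867 -0.414
outer loop
vertex -4.465 0.001 0.29
vertex -3.859 0.509 0.95
vertex -3.484 0.196 0.043
endloop
endfacet
facet normal -0.293 0.340 -0.894
outer loop
vertex -4.465 0.001 0.29
vertex -3.484 0.196 0.043
vertex -3.895 -0.724 -0.172
endloop
endfacet
facet normal -0.738 -0.164 -0.654
outer loop
vertex -4.465 0.001 0.29
vertex -3.895 -0.724 -0.172
vertex -4.525 -0.979 0.603
endloop
endfacet
facet normal -0.998 0.053 -0.025
outer loop
vertex -4.465 0.001 0.29
vertex -4.525 -0.979 0.603
vertex -4.502 -0.217 1.296
endloop
endfacet
facet normal 0.386 0.909 -0.154
outer loop
vertex -3.484 0.196 0.043
vertex -3.859 0.509 0.95
vertex -2.915 0.099 0.897
endloop
endfacet
facet normal -0.320 0.623 0.713
outer loop
vertex -3.859 0.509 0.95
vertex -4.502 -0.217 1.296
vertex -3.545 -0.156 1.672
endloop
endfacet
facet normal -0.781 -0.407 0.474
outer loop
vertex -4.502 -0.217 1.296
vertex -4.525 -0.979 0.603
vertex -3.956 -1.076 1.457
endloop
endfacet
facet normal -0.360 -0.759 -0.542
outer loop
vertex -4.525 -0.979 0.603
vertex -3.895 -0.724 -0.172
vertex -3.581 -1.389 0.55
endloop
endfacet
facet normal 0.362 0.056 -0.930
outer loop
vertex -3.895 -0.724 -0.172
vertex -3.484 0.196 0.043
vertex -2.938 -0.663 0.204
endloop
endfacet
facet normal 0.738 0.164 0.654
outer loop
vertex -2.975 -0.881 1.21
vertex -2.915 0.099 0.897
vertex -3.545 -0.156 1.672
endloop
endfacet
facet normal 0.293 -0.340 0.894
outer loop
vertex -2.975 -0.881 1.21
vertex -3.545 -0.156 1.672
vertex -3.956 -1.076 1.457
endloop
endfacet
facet normal 0.277 -0.867 0.414
outer loop
vertex -2.975 -0.881 1.21
vertex -3.956 -1.076 1.457
vertex -3.581 -1.389 0.55
endloop
endfacet
facet normal 0.713 -0.690 -0.123
outer loop
vertex -2.975 -0.881 1.21
vertex -3.581 -1.389 0.55
vertex -2.938 -0.663 0.204
endloop
endfacet
facet normal 0.998 -0.053 0.025
outer loop
vertex -2.975 -0.881 1.21
vertex -2.938 -0.663 0.204
vertex -2.915 0.099 0.897
endloop
endfacet
facet normal 0.360 0.759 0.542
outer loop
vertex -3.545 -0.156 1.672
vertex -2.915 0.099 0.897
vertex -3.859 0.509 0.95
endloop
endfacet
facet normal -0.362 -0.056 0.930
outer loop
vertex -3.956 -1.076 1.457
vertex -3.545 -0.156 1.672
vertex -4.502 -0.217 1.296
endloop
endfacet
facet normal -0.386 -0.909 0.154
outer loop
vertex -3.581 -1.389 0.55
vertex -3.956 -1.076 1.457
vertex -4.525 -0.979 0.603
endloop
endfacet
facet normal 0.320 -0.623 -0.713
outer loop
vertex -2.938 -0.663 0.204
vertex -3.581 -1.389 0.55
vertex -3.895 -0.724 -0.172
endloop
endfacet
facet normal 0.781 0.407 -0.474
outer loop
vertex -2.915 0.099 0.897
vertex -2.938 -0.663 0.204
vertex -3.484 0.196 0.043
endloop
endfacet

endsolid


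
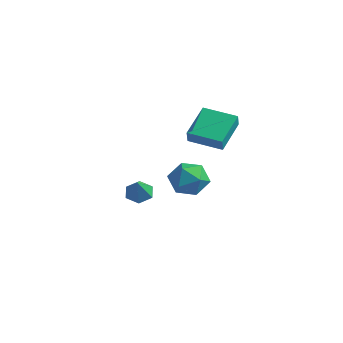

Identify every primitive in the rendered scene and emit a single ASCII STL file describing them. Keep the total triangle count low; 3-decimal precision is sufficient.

solid 
facet normal -0.944 -0.302 0.133
outer loop
vertex -3.779 1.568 3.817
vertex -4.241 3.425 4.752
vertex -4.0 1.911 3.026
endloop
endfacet
facet normal 0.217 -0.872 -0.439
outer loop
vertex -2.179 2.495 2.768
vertex -3.779 1.568 3.817
vertex -4.0 1.911 3.026
endloop
endfacet
facet normal -0.944 -0.303 0.134
outer loop
vertex -4.0 1.911 3.026
vertex -4.241 3.425 4.752
vertex -4.463 3.768 3.961
endloop
endfacet
facet normal -0.249 0.385 -0.889
outer loop
vertex -4.463 3.768 3.961
vertex -2.179 2.495 2.768
vertex -4.0 1.911 3.026
endloop
endfacet
facet normal 0.249 -0.385 0.888
outer loop
vertex -3.779 1.568 3.817
vertex -2.42 4.009 4.494
vertex -4.241 3.425 4.752
endloop
endfacet
facet normal 0.217 -0.872 -0.439
outer loop
vertex -1.957 2.152 3.559
vertex -3.779 1.568 3.817
vertex -2.179 2.495 2.768
endloop
endfacet
facet normal 0.249 -0.385 0.889
outer loop
vertex -1.957 2.152 3.559
vertex -2.42 4.009 4.494
vertex -3.779 1.568 3.817
endloop
endfacet
facet normal -0.217 0.872 0.439
outer loop
vertex -4.241 3.425 4.752
vertex -2.42 4.009 4.494
vertex -4.463 3.768 3.961
endloop
endfacet
facet normal -0.249 0.385 -0.888
outer loop
vertex -2.641 4.352 3.703
vertex -2.179 2.495 2.768
vertex -4.463 3.768 3.961
endloop
endfacet
facet normal -0.217 0.872 0.439
outer loop
vertex -4.463 3.768 3.961
vertex -2.42 4.009 4.494
vertex -2.641 4.352 3.703
endloop
endfacet
facet normal 0.944 0.302 -0.134
outer loop
vertex -2.641 4.352 3.703
vertex -1.957 2.152 3.559
vertex -2.179 2.495 2.768
endloop
endfacet
facet normal 0.944 0.302 -0.133
outer loop
vertex -2.42 4.009 4.494
vertex -1.957 2.152 3.559
vertex -2.641 4.352 3.703
endloop
endfacet
facet normal -0.610 -0.332 0.719
outer loop
vertex -4.429 1.948 1.221
vertex -4.514 0.91 0.67
vertex -3.667 1.085 1.469
endloop
endfacet
facet normal -0.150 0.148 0.977
outer loop
vertex -4.429 1.948 1.221
vertex -3.667 1.085 1.469
vertex -3.286 2.194 1.359
endloop
endfacet
facet normal -0.236 0.755 0.612
outer loop
vertex -4.429 1.948 1.221
vertex -3.286 2.194 1.359
vertex -3.897 2.705 0.492
endloop
endfacet
facet normal -0.750 0.649 0.127
outer loop
vertex -4.429 1.948 1.221
vertex -3.897 2.705 0.492
vertex -4.656 1.911 0.066
endloop
endfacet
facet normal -0.981 -0.022 0.193
outer loop
vertex -4.429 1.948 1.221
vertex -4.656 1.911 0.066
vertex -4.514 0.91 0.67
endloop
endfacet
facet normal 0.510 -0.091 0.855
outer loop
vertex -3.286 2.194 1.359
vertex -3.667 1.085 1.469
vertex -2.664 1.309 0.894
endloop
endfacet
facet normal -0.233 -0.868 0.438
outer loop
vertex -3.667 1.085 1.469
vertex -4.514 0.91 0.67
vertex -3.423 0.515 0.468
endloop
endfacet
facet normal -0.833 -0.368 -0.414
outer loop
vertex -4.514 0.91 0.67
vertex -4.656 1.911 0.066
vertex -4.034 1.026 -0.399
endloop
endfacet
facet normal -0.460 0.719 -0.521
outer loop
vertex -4.656 1.911 0.066
vertex -3.897 2.705 0.492
vertex -3.653 2.135 -0.509
endloop
endfacet
facet normal 0.371 0.890 0.263
outer loop
vertex -3.897 2.705 0.492
vertex -3.286 2.194 1.359
vertex -2.806 2.31 0.29
endloop
endfacet
facet normal 0.750 -0.649 -0.127
outer loop
vertex -2.891 1.272 -0.261
vertex -2.664 1.309 0.894
vertex -3.423 0.515 0.468
endloop
endfacet
facet normal 0.236 -0.755 -0.612
outer loop
vertex -2.891 1.272 -0.261
vertex -3.423 0.515 0.468
vertex -4.034 1.026 -0.399
endloop
endfacet
facet normal 0.150 -0.148 -0.977
outer loop
vertex -2.891 1.272 -0.261
vertex -4.034 1.026 -0.399
vertex -3.653 2.135 -0.509
endloop
endfacet
facet normal 0.610 0.332 -0.719
outer loop
vertex -2.891 1.272 -0.261
vertex -3.653 2.135 -0.509
vertex -2.806 2.31 0.29
endloop
endfacet
facet normal 0.981 0.022 -0.193
outer loop
vertex -2.891 1.272 -0.261
vertex -2.806 2.31 0.29
vertex -2.664 1.309 0.894
endloop
endfacet
facet normal 0.460 -0.719 0.521
outer loop
vertex -3.423 0.515 0.468
vertex -2.664 1.309 0.894
vertex -3.667 1.085 1.469
endloop
endfacet
facet normal -0.371 -0.890 -0.263
outer loop
vertex -4.034 1.026 -0.399
vertex -3.423 0.515 0.468
vertex -4.514 0.91 0.67
endloop
endfacet
facet normal -0.510 0.091 -0.855
outer loop
vertex -3.653 2.135 -0.509
vertex -4.034 1.026 -0.399
vertex -4.656 1.911 0.066
endloop
endfacet
facet normal 0.233 0.868 -0.438
outer loop
vertex -2.806 2.31 0.29
vertex -3.653 2.135 -0.509
vertex -3.897 2.705 0.492
endloop
endfacet
facet normal 0.833 0.368 0.414
outer loop
vertex -2.664 1.309 0.894
vertex -2.806 2.31 0.29
vertex -3.286 2.194 1.359
endloop
endfacet
facet normal -0.321 0.469 -0.823
outer loop
vertex -2.251 -3.866 1.715
vertex -2.636 -3.393 2.135
vertex -1.937 -3.239 1.95
endloop
endfacet
facet normal 0.902 -0.425 -0.072
outer loop
vertex -2.251 -3.866 1.715
vertex -1.937 -3.239 1.95
vertex -2.204 -4.027 3.245
endloop
endfacet
facet normal -0.321 0.469 -0.823
outer loop
vertex -1.937 -3.239 1.95
vertex -2.636 -3.393 2.135
vertex -2.322 -2.766 2.37
endloop
endfacet
facet normal 0.853 0.349 0.388
outer loop
vertex -1.937 -3.239 1.95
vertex -2.322 -2.766 2.37
vertex -2.204 -4.027 3.245
endloop
endfacet
facet normal -0.321 0.469 -0.823
outer loop
vertex -2.322 -2.766 2.37
vertex -2.636 -3.393 2.135
vertex -3.021 -2.921 2.554
endloop
endfacet
facet normal 0.087 0.573 0.815
outer loop
vertex -2.322 -2.766 2.37
vertex -3.021 -2.921 2.554
vertex -2.204 -4.027 3.245
endloop
endfacet
facet normal -0.320 0.469 -0.823
outer loop
vertex -3.021 -2.921 2.554
vertex -2.636 -3.393 2.135
vertex -3.336 -3.548 2.319
endloop
endfacet
facet normal -0.627 0.023 0.779
outer loop
vertex -3.021 -2.921 2.554
vertex -3.336 -3.548 2.319
vertex -2.204 -4.027 3.245
endloop
endfacet
facet normal -0.320 0.469 -0.823
outer loop
vertex -3.336 -3.548 2.319
vertex -2.636 -3.393 2.135
vertex -2.951 -4.02 1.9
endloop
endfacet
facet normal -0.578 -0.752 0.317
outer loop
vertex -3.336 -3.548 2.319
vertex -2.951 -4.02 1.9
vertex -2.204 -4.027 3.245
endloop
endfacet
facet normal -0.321 0.469 -0.823
outer loop
vertex -2.951 -4.02 1.9
vertex -2.636 -3.393 2.135
vertex -2.251 -3.866 1.715
endloop
endfacet
facet normal 0.186 -0.977 -0.108
outer loop
vertex -2.951 -4.02 1.9
vertex -2.251 -3.866 1.715
vertex -2.204 -4.027 3.245
endloop
endfacet

endsolid


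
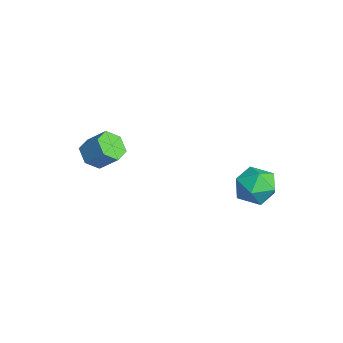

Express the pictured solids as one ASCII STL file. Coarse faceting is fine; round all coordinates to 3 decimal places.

solid 
facet normal 0.312 0.949 0.051
outer loop
vertex 2.166 3.68 -3.348
vertex 1.813 3.735 -2.203
vertex 2.928 3.383 -2.471
endloop
endfacet
facet normal 0.703 0.577 -0.415
outer loop
vertex 2.166 3.68 -3.348
vertex 2.928 3.383 -2.471
vertex 2.878 2.724 -3.471
endloop
endfacet
facet normal 0.264 0.314 -0.912
outer loop
vertex 2.166 3.68 -3.348
vertex 2.878 2.724 -3.471
vertex 1.733 2.668 -3.821
endloop
endfacet
facet normal -0.400 0.523 -0.753
outer loop
vertex 2.166 3.68 -3.348
vertex 1.733 2.668 -3.821
vertex 1.075 3.293 -3.037
endloop
endfacet
facet normal -0.370 0.916 -0.158
outer loop
vertex 2.166 3.68 -3.348
vertex 1.075 3.293 -3.037
vertex 1.813 3.735 -2.203
endloop
endfacet
facet normal 0.997 0.027 -0.068
outer loop
vertex 2.878 2.724 -3.471
vertex 2.928 3.383 -2.471
vertex 2.965 2.187 -2.403
endloop
endfacet
facet normal 0.364 0.629 0.687
outer loop
vertex 2.928 3.383 -2.471
vertex 1.813 3.735 -2.203
vertex 2.307 2.812 -1.619
endloop
endfacet
facet normal -0.740 0.575 0.350
outer loop
vertex 1.813 3.735 -2.203
vertex 1.075 3.293 -3.037
vertex 1.162 2.756 -1.969
endloop
endfacet
facet normal -0.787 -0.059 -0.614
outer loop
vertex 1.075 3.293 -3.037
vertex 1.733 2.668 -3.821
vertex 1.112 2.097 -2.969
endloop
endfacet
facet normal 0.286 -0.398 -0.872
outer loop
vertex 1.733 2.668 -3.821
vertex 2.878 2.724 -3.471
vertex 2.227 1.745 -3.237
endloop
endfacet
facet normal 0.400 -0.523 0.753
outer loop
vertex 1.874 1.8 -2.092
vertex 2.965 2.187 -2.403
vertex 2.307 2.812 -1.619
endloop
endfacet
facet normal -0.264 -0.314 0.912
outer loop
vertex 1.874 1.8 -2.092
vertex 2.307 2.812 -1.619
vertex 1.162 2.756 -1.969
endloop
endfacet
facet normal -0.703 -0.577 0.415
outer loop
vertex 1.874 1.8 -2.092
vertex 1.162 2.756 -1.969
vertex 1.112 2.097 -2.969
endloop
endfacet
facet normal -0.312 -0.949 -0.051
outer loop
vertex 1.874 1.8 -2.092
vertex 1.112 2.097 -2.969
vertex 2.227 1.745 -3.237
endloop
endfacet
facet normal 0.370 -0.916 0.158
outer loop
vertex 1.874 1.8 -2.092
vertex 2.227 1.745 -3.237
vertex 2.965 2.187 -2.403
endloop
endfacet
facet normal 0.787 0.059 0.614
outer loop
vertex 2.307 2.812 -1.619
vertex 2.965 2.187 -2.403
vertex 2.928 3.383 -2.471
endloop
endfacet
facet normal -0.286 0.398 0.872
outer loop
vertex 1.162 2.756 -1.969
vertex 2.307 2.812 -1.619
vertex 1.813 3.735 -2.203
endloop
endfacet
facet normal -0.997 -0.027 0.068
outer loop
vertex 1.112 2.097 -2.969
vertex 1.162 2.756 -1.969
vertex 1.075 3.293 -3.037
endloop
endfacet
facet normal -0.364 -0.629 -0.687
outer loop
vertex 2.227 1.745 -3.237
vertex 1.112 2.097 -2.969
vertex 1.733 2.668 -3.821
endloop
endfacet
facet normal 0.740 -0.575 -0.350
outer loop
vertex 2.965 2.187 -2.403
vertex 2.227 1.745 -3.237
vertex 2.878 2.724 -3.471
endloop
endfacet
facet normal -0.470 -0.549 -0.691
outer loop
vertex -3.219 -4.313 -3.372
vertex -3.926 -3.693 -3.384
vertex -3.196 -3.585 -3.966
endloop
endfacet
facet normal 0.882 -0.314 -0.350
outer loop
vertex -3.219 -4.313 -3.372
vertex -3.196 -3.585 -3.966
vertex -2.547 -3.527 -2.384
endloop
endfacet
facet normal 0.882 -0.314 -0.350
outer loop
vertex -2.547 -3.527 -2.384
vertex -3.196 -3.585 -3.966
vertex -2.524 -2.799 -2.978
endloop
endfacet
facet normal 0.470 0.549 0.691
outer loop
vertex -2.547 -3.527 -2.384
vertex -2.524 -2.799 -2.978
vertex -3.254 -2.907 -2.396
endloop
endfacet
facet normal -0.469 -0.550 -0.691
outer loop
vertex -3.196 -3.585 -3.966
vertex -3.926 -3.693 -3.384
vertex -3.903 -2.965 -3.979
endloop
endfacet
facet normal 0.463 0.513 -0.723
outer loop
vertex -3.196 -3.585 -3.966
vertex -3.903 -2.965 -3.979
vertex -2.524 -2.799 -2.978
endloop
endfacet
facet normal 0.463 0.513 -0.723
outer loop
vertex -2.524 -2.799 -2.978
vertex -3.903 -2.965 -3.979
vertex -3.231 -2.179 -2.991
endloop
endfacet
facet normal 0.469 0.550 0.691
outer loop
vertex -2.524 -2.799 -2.978
vertex -3.231 -2.179 -2.991
vertex -3.254 -2.907 -2.396
endloop
endfacet
facet normal -0.470 -0.550 -0.691
outer loop
vertex -3.903 -2.965 -3.979
vertex -3.926 -3.693 -3.384
vertex -4.633 -3.073 -3.396
endloop
endfacet
facet normal -0.420 0.827 -0.373
outer loop
vertex -3.903 -2.965 -3.979
vertex -4.633 -3.073 -3.396
vertex -3.231 -2.179 -2.991
endloop
endfacet
facet normal -0.420 0.827 -0.373
outer loop
vertex -3.231 -2.179 -2.991
vertex -4.633 -3.073 -3.396
vertex -3.961 -2.287 -2.408
endloop
endfacet
facet normal 0.470 0.550 0.691
outer loop
vertex -3.231 -2.179 -2.991
vertex -3.961 -2.287 -2.408
vertex -3.254 -2.907 -2.396
endloop
endfacet
facet normal -0.470 -0.549 -0.691
outer loop
vertex -4.633 -3.073 -3.396
vertex -3.926 -3.693 -3.384
vertex -4.656 -3.801 -2.802
endloop
endfacet
facet normal -0.882 0.314 0.350
outer loop
vertex -4.633 -3.073 -3.396
vertex -4.656 -3.801 -2.802
vertex -3.961 -2.287 -2.408
endloop
endfacet
facet normal -0.882 0.314 0.350
outer loop
vertex -3.961 -2.287 -2.408
vertex -4.656 -3.801 -2.802
vertex -3.984 -3.015 -1.814
endloop
endfacet
facet normal 0.470 0.549 0.691
outer loop
vertex -3.961 -2.287 -2.408
vertex -3.984 -3.015 -1.814
vertex -3.254 -2.907 -2.396
endloop
endfacet
facet normal -0.469 -0.550 -0.691
outer loop
vertex -4.656 -3.801 -2.802
vertex -3.926 -3.693 -3.384
vertex -3.949 -4.421 -2.789
endloop
endfacet
facet normal -0.463 -0.513 0.723
outer loop
vertex -4.656 -3.801 -2.802
vertex -3.949 -4.421 -2.789
vertex -3.984 -3.015 -1.814
endloop
endfacet
facet normal -0.463 -0.513 0.723
outer loop
vertex -3.984 -3.015 -1.814
vertex -3.949 -4.421 -2.789
vertex -3.277 -3.635 -1.801
endloop
endfacet
facet normal 0.469 0.550 0.691
outer loop
vertex -3.984 -3.015 -1.814
vertex -3.277 -3.635 -1.801
vertex -3.254 -2.907 -2.396
endloop
endfacet
facet normal -0.470 -0.550 -0.691
outer loop
vertex -3.949 -4.421 -2.789
vertex -3.926 -3.693 -3.384
vertex -3.219 -4.313 -3.372
endloop
endfacet
facet normal 0.420 -0.827 0.373
outer loop
vertex -3.949 -4.421 -2.789
vertex -3.219 -4.313 -3.372
vertex -3.277 -3.635 -1.801
endloop
endfacet
facet normal 0.420 -0.827 0.373
outer loop
vertex -3.277 -3.635 -1.801
vertex -3.219 -4.313 -3.372
vertex -2.547 -3.527 -2.384
endloop
endfacet
facet normal 0.470 0.550 0.691
outer loop
vertex -3.277 -3.635 -1.801
vertex -2.547 -3.527 -2.384
vertex -3.254 -2.907 -2.396
endloop
endfacet

endsolid


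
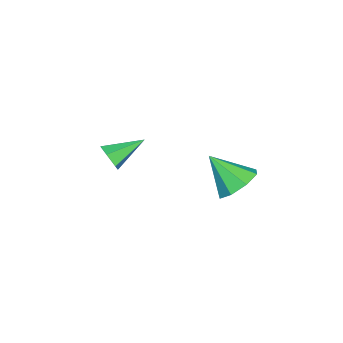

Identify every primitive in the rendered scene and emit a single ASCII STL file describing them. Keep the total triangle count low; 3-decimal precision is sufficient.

solid 
facet normal 0.640 -0.659 -0.395
outer loop
vertex 2.033 -2.292 -1.13
vertex 1.73 -2.342 -1.537
vertex 2.096 -1.988 -1.535
endloop
endfacet
facet normal 0.502 0.652 0.568
outer loop
vertex 2.033 -2.292 -1.13
vertex 2.096 -1.988 -1.535
vertex 0.93 -1.518 -1.043
endloop
endfacet
facet normal 0.640 -0.660 -0.394
outer loop
vertex 2.096 -1.988 -1.535
vertex 1.73 -2.342 -1.537
vertex 1.793 -2.039 -1.942
endloop
endfacet
facet normal 0.246 0.922 -0.299
outer loop
vertex 2.096 -1.988 -1.535
vertex 1.793 -2.039 -1.942
vertex 0.93 -1.518 -1.043
endloop
endfacet
facet normal 0.638 -0.661 -0.395
outer loop
vertex 1.793 -2.039 -1.942
vertex 1.73 -2.342 -1.537
vertex 1.426 -2.393 -1.943
endloop
endfacet
facet normal -0.470 0.489 -0.735
outer loop
vertex 1.793 -2.039 -1.942
vertex 1.426 -2.393 -1.943
vertex 0.93 -1.518 -1.043
endloop
endfacet
facet normal 0.639 -0.660 -0.396
outer loop
vertex 1.426 -2.393 -1.943
vertex 1.73 -2.342 -1.537
vertex 1.363 -2.697 -1.538
endloop
endfacet
facet normal -0.928 -0.213 -0.304
outer loop
vertex 1.426 -2.393 -1.943
vertex 1.363 -2.697 -1.538
vertex 0.93 -1.518 -1.043
endloop
endfacet
facet normal 0.639 -0.660 -0.394
outer loop
vertex 1.363 -2.697 -1.538
vertex 1.73 -2.342 -1.537
vertex 1.666 -2.646 -1.132
endloop
endfacet
facet normal -0.672 -0.483 0.562
outer loop
vertex 1.363 -2.697 -1.538
vertex 1.666 -2.646 -1.132
vertex 0.93 -1.518 -1.043
endloop
endfacet
facet normal 0.639 -0.660 -0.395
outer loop
vertex 1.666 -2.646 -1.132
vertex 1.73 -2.342 -1.537
vertex 2.033 -2.292 -1.13
endloop
endfacet
facet normal 0.043 -0.050 0.998
outer loop
vertex 1.666 -2.646 -1.132
vertex 2.033 -2.292 -1.13
vertex 0.93 -1.518 -1.043
endloop
endfacet
facet normal 0.065 0.708 -0.703
outer loop
vertex 2.123 2.135 -1.116
vertex 1.674 1.724 -1.571
vertex 1.56 2.259 -1.043
endloop
endfacet
facet normal 0.182 0.267 0.946
outer loop
vertex 2.123 2.135 -1.116
vertex 1.56 2.259 -1.043
vertex 1.586 0.776 -0.629
endloop
endfacet
facet normal 0.066 0.708 -0.703
outer loop
vertex 1.56 2.259 -1.043
vertex 1.674 1.724 -1.571
vertex 1.063 2.07 -1.28
endloop
endfacet
facet normal -0.488 0.227 0.843
outer loop
vertex 1.56 2.259 -1.043
vertex 1.063 2.07 -1.28
vertex 1.586 0.776 -0.629
endloop
endfacet
facet normal 0.066 0.708 -0.703
outer loop
vertex 1.063 2.07 -1.28
vertex 1.674 1.724 -1.571
vertex 0.924 1.679 -1.687
endloop
endfacet
facet normal -0.889 -0.139 0.437
outer loop
vertex 1.063 2.07 -1.28
vertex 0.924 1.679 -1.687
vertex 1.586 0.776 -0.629
endloop
endfacet
facet normal 0.066 0.708 -0.703
outer loop
vertex 0.924 1.679 -1.687
vertex 1.674 1.724 -1.571
vertex 1.224 1.314 -2.026
endloop
endfacet
facet normal -0.787 -0.616 -0.033
outer loop
vertex 0.924 1.679 -1.687
vertex 1.224 1.314 -2.026
vertex 1.586 0.776 -0.629
endloop
endfacet
facet normal 0.066 0.708 -0.703
outer loop
vertex 1.224 1.314 -2.026
vertex 1.674 1.724 -1.571
vertex 1.788 1.189 -2.099
endloop
endfacet
facet normal -0.243 -0.925 -0.293
outer loop
vertex 1.224 1.314 -2.026
vertex 1.788 1.189 -2.099
vertex 1.586 0.776 -0.629
endloop
endfacet
facet normal 0.066 0.708 -0.703
outer loop
vertex 1.788 1.189 -2.099
vertex 1.674 1.724 -1.571
vertex 2.285 1.378 -1.862
endloop
endfacet
facet normal 0.427 -0.884 -0.190
outer loop
vertex 1.788 1.189 -2.099
vertex 2.285 1.378 -1.862
vertex 1.586 0.776 -0.629
endloop
endfacet
facet normal 0.065 0.707 -0.704
outer loop
vertex 2.285 1.378 -1.862
vertex 1.674 1.724 -1.571
vertex 2.424 1.77 -1.455
endloop
endfacet
facet normal 0.828 -0.518 0.216
outer loop
vertex 2.285 1.378 -1.862
vertex 2.424 1.77 -1.455
vertex 1.586 0.776 -0.629
endloop
endfacet
facet normal 0.065 0.708 -0.704
outer loop
vertex 2.424 1.77 -1.455
vertex 1.674 1.724 -1.571
vertex 2.123 2.135 -1.116
endloop
endfacet
facet normal 0.725 -0.040 0.687
outer loop
vertex 2.424 1.77 -1.455
vertex 2.123 2.135 -1.116
vertex 1.586 0.776 -0.629
endloop
endfacet

endsolid


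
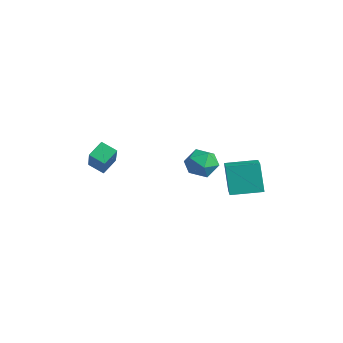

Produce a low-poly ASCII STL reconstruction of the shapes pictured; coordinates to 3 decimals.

solid 
facet normal -0.664 0.303 -0.684
outer loop
vertex -4.004 -1.671 -1.542
vertex -3.421 -1.231 -1.913
vertex -3.8 -2.372 -2.051
endloop
endfacet
facet normal -0.712 -0.536 0.454
outer loop
vertex -2.359 -3.029 -0.567
vertex -4.004 -1.671 -1.542
vertex -3.8 -2.372 -2.051
endloop
endfacet
facet normal -0.663 0.303 -0.684
outer loop
vertex -3.8 -2.372 -2.051
vertex -3.421 -1.231 -1.913
vertex -3.216 -1.932 -2.422
endloop
endfacet
facet normal 0.230 -0.787 -0.572
outer loop
vertex -3.216 -1.932 -2.422
vertex -2.359 -3.029 -0.567
vertex -3.8 -2.372 -2.051
endloop
endfacet
facet normal -0.230 0.787 0.572
outer loop
vertex -4.004 -1.671 -1.542
vertex -1.98 -1.888 -0.429
vertex -3.421 -1.231 -1.913
endloop
endfacet
facet normal -0.712 -0.537 0.453
outer loop
vertex -2.564 -2.328 -0.058
vertex -4.004 -1.671 -1.542
vertex -2.359 -3.029 -0.567
endloop
endfacet
facet normal -0.230 0.787 0.572
outer loop
vertex -2.564 -2.328 -0.058
vertex -1.98 -1.888 -0.429
vertex -4.004 -1.671 -1.542
endloop
endfacet
facet normal 0.712 0.537 -0.453
outer loop
vertex -3.421 -1.231 -1.913
vertex -1.98 -1.888 -0.429
vertex -3.216 -1.932 -2.422
endloop
endfacet
facet normal 0.230 -0.787 -0.572
outer loop
vertex -1.776 -2.589 -0.938
vertex -2.359 -3.029 -0.567
vertex -3.216 -1.932 -2.422
endloop
endfacet
facet normal 0.712 0.536 -0.453
outer loop
vertex -3.216 -1.932 -2.422
vertex -1.98 -1.888 -0.429
vertex -1.776 -2.589 -0.938
endloop
endfacet
facet normal 0.664 -0.303 0.684
outer loop
vertex -1.776 -2.589 -0.938
vertex -2.564 -2.328 -0.058
vertex -2.359 -3.029 -0.567
endloop
endfacet
facet normal 0.663 -0.304 0.684
outer loop
vertex -1.98 -1.888 -0.429
vertex -2.564 -2.328 -0.058
vertex -1.776 -2.589 -0.938
endloop
endfacet
facet normal -0.816 0.440 -0.374
outer loop
vertex -1.058 2.832 -2.027
vertex -0.414 4.156 -1.874
vertex -0.48 2.714 -3.428
endloop
endfacet
facet normal -0.435 -0.894 -0.104
outer loop
vertex 0.834 2.004 -2.826
vertex -1.058 2.832 -2.027
vertex -0.48 2.714 -3.428
endloop
endfacet
facet normal -0.816 0.441 -0.374
outer loop
vertex -0.48 2.714 -3.428
vertex -0.414 4.156 -1.874
vertex 0.164 4.037 -3.275
endloop
endfacet
facet normal 0.380 -0.078 -0.922
outer loop
vertex 0.164 4.037 -3.275
vertex 0.834 2.004 -2.826
vertex -0.48 2.714 -3.428
endloop
endfacet
facet normal -0.380 0.078 0.922
outer loop
vertex -1.058 2.832 -2.027
vertex 0.9 3.446 -1.272
vertex -0.414 4.156 -1.874
endloop
endfacet
facet normal -0.435 -0.894 -0.104
outer loop
vertex 0.256 2.123 -1.425
vertex -1.058 2.832 -2.027
vertex 0.834 2.004 -2.826
endloop
endfacet
facet normal -0.380 0.078 0.922
outer loop
vertex 0.256 2.123 -1.425
vertex 0.9 3.446 -1.272
vertex -1.058 2.832 -2.027
endloop
endfacet
facet normal 0.436 0.894 0.104
outer loop
vertex -0.414 4.156 -1.874
vertex 0.9 3.446 -1.272
vertex 0.164 4.037 -3.275
endloop
endfacet
facet normal 0.380 -0.078 -0.922
outer loop
vertex 1.478 3.328 -2.673
vertex 0.834 2.004 -2.826
vertex 0.164 4.037 -3.275
endloop
endfacet
facet normal 0.435 0.894 0.104
outer loop
vertex 0.164 4.037 -3.275
vertex 0.9 3.446 -1.272
vertex 1.478 3.328 -2.673
endloop
endfacet
facet normal 0.816 -0.440 0.374
outer loop
vertex 1.478 3.328 -2.673
vertex 0.256 2.123 -1.425
vertex 0.834 2.004 -2.826
endloop
endfacet
facet normal 0.816 -0.441 0.374
outer loop
vertex 0.9 3.446 -1.272
vertex 0.256 2.123 -1.425
vertex 1.478 3.328 -2.673
endloop
endfacet
facet normal -0.210 0.474 0.855
outer loop
vertex -2.449 3.138 -2.201
vertex -2.805 2.418 -1.889
vertex -1.965 2.571 -1.768
endloop
endfacet
facet normal 0.378 0.744 0.552
outer loop
vertex -2.449 3.138 -2.201
vertex -1.965 2.571 -1.768
vertex -1.657 2.944 -2.482
endloop
endfacet
facet normal 0.203 0.974 -0.101
outer loop
vertex -2.449 3.138 -2.201
vertex -1.657 2.944 -2.482
vertex -2.307 3.021 -3.044
endloop
endfacet
facet normal -0.492 0.847 -0.200
outer loop
vertex -2.449 3.138 -2.201
vertex -2.307 3.021 -3.044
vertex -3.016 2.696 -2.677
endloop
endfacet
facet normal -0.747 0.538 0.390
outer loop
vertex -2.449 3.138 -2.201
vertex -3.016 2.696 -2.677
vertex -2.805 2.418 -1.889
endloop
endfacet
facet normal 0.851 0.214 0.479
outer loop
vertex -1.657 2.944 -2.482
vertex -1.965 2.571 -1.768
vertex -1.524 2.104 -2.343
endloop
endfacet
facet normal -0.099 -0.221 0.970
outer loop
vertex -1.965 2.571 -1.768
vertex -2.805 2.418 -1.889
vertex -2.233 1.779 -1.976
endloop
endfacet
facet normal -0.969 -0.117 0.218
outer loop
vertex -2.805 2.418 -1.889
vertex -3.016 2.696 -2.677
vertex -2.883 1.856 -2.538
endloop
endfacet
facet normal -0.557 0.382 -0.737
outer loop
vertex -3.016 2.696 -2.677
vertex -2.307 3.021 -3.044
vertex -2.575 2.229 -3.252
endloop
endfacet
facet normal 0.568 0.587 -0.577
outer loop
vertex -2.307 3.021 -3.044
vertex -1.657 2.944 -2.482
vertex -1.735 2.382 -3.131
endloop
endfacet
facet normal 0.492 -0.847 0.200
outer loop
vertex -2.091 1.662 -2.819
vertex -1.524 2.104 -2.343
vertex -2.233 1.779 -1.976
endloop
endfacet
facet normal -0.203 -0.974 0.101
outer loop
vertex -2.091 1.662 -2.819
vertex -2.233 1.779 -1.976
vertex -2.883 1.856 -2.538
endloop
endfacet
facet normal -0.378 -0.744 -0.552
outer loop
vertex -2.091 1.662 -2.819
vertex -2.883 1.856 -2.538
vertex -2.575 2.229 -3.252
endloop
endfacet
facet normal 0.210 -0.474 -0.855
outer loop
vertex -2.091 1.662 -2.819
vertex -2.575 2.229 -3.252
vertex -1.735 2.382 -3.131
endloop
endfacet
facet normal 0.747 -0.538 -0.390
outer loop
vertex -2.091 1.662 -2.819
vertex -1.735 2.382 -3.131
vertex -1.524 2.104 -2.343
endloop
endfacet
facet normal 0.557 -0.382 0.737
outer loop
vertex -2.233 1.779 -1.976
vertex -1.524 2.104 -2.343
vertex -1.965 2.571 -1.768
endloop
endfacet
facet normal -0.568 -0.587 0.577
outer loop
vertex -2.883 1.856 -2.538
vertex -2.233 1.779 -1.976
vertex -2.805 2.418 -1.889
endloop
endfacet
facet normal -0.851 -0.214 -0.479
outer loop
vertex -2.575 2.229 -3.252
vertex -2.883 1.856 -2.538
vertex -3.016 2.696 -2.677
endloop
endfacet
facet normal 0.099 0.221 -0.970
outer loop
vertex -1.735 2.382 -3.131
vertex -2.575 2.229 -3.252
vertex -2.307 3.021 -3.044
endloop
endfacet
facet normal 0.969 0.117 -0.218
outer loop
vertex -1.524 2.104 -2.343
vertex -1.735 2.382 -3.131
vertex -1.657 2.944 -2.482
endloop
endfacet

endsolid


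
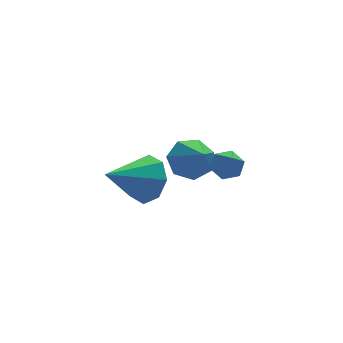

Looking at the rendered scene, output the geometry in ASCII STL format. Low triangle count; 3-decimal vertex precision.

solid 
facet normal 0.062 0.719 -0.692
outer loop
vertex 3.903 1.248 -4.789
vertex 3.296 1.716 -4.357
vertex 4.17 1.732 -4.262
endloop
endfacet
facet normal 0.855 -0.518 0.042
outer loop
vertex 3.903 1.248 -4.789
vertex 4.17 1.732 -4.262
vertex 3.164 0.184 -2.883
endloop
endfacet
facet normal 0.062 0.719 -0.692
outer loop
vertex 4.17 1.732 -4.262
vertex 3.296 1.716 -4.357
vertex 3.779 2.204 -3.807
endloop
endfacet
facet normal 0.781 0.047 0.623
outer loop
vertex 4.17 1.732 -4.262
vertex 3.779 2.204 -3.807
vertex 3.164 0.184 -2.883
endloop
endfacet
facet normal 0.061 0.719 -0.692
outer loop
vertex 3.779 2.204 -3.807
vertex 3.296 1.716 -4.357
vertex 3.023 2.308 -3.766
endloop
endfacet
facet normal 0.103 0.388 0.916
outer loop
vertex 3.779 2.204 -3.807
vertex 3.023 2.308 -3.766
vertex 3.164 0.184 -2.883
endloop
endfacet
facet normal 0.061 0.719 -0.692
outer loop
vertex 3.023 2.308 -3.766
vertex 3.296 1.716 -4.357
vertex 2.473 1.966 -4.17
endloop
endfacet
facet normal -0.669 0.247 0.701
outer loop
vertex 3.023 2.308 -3.766
vertex 2.473 1.966 -4.17
vertex 3.164 0.184 -2.883
endloop
endfacet
facet normal 0.061 0.719 -0.692
outer loop
vertex 2.473 1.966 -4.17
vertex 3.296 1.716 -4.357
vertex 2.542 1.436 -4.715
endloop
endfacet
facet normal -0.953 -0.268 0.140
outer loop
vertex 2.473 1.966 -4.17
vertex 2.542 1.436 -4.715
vertex 3.164 0.184 -2.883
endloop
endfacet
facet normal 0.061 0.719 -0.692
outer loop
vertex 2.542 1.436 -4.715
vertex 3.296 1.716 -4.357
vertex 3.179 1.117 -4.99
endloop
endfacet
facet normal -0.535 -0.771 -0.345
outer loop
vertex 2.542 1.436 -4.715
vertex 3.179 1.117 -4.99
vertex 3.164 0.184 -2.883
endloop
endfacet
facet normal 0.062 0.719 -0.692
outer loop
vertex 3.179 1.117 -4.99
vertex 3.296 1.716 -4.357
vertex 3.903 1.248 -4.789
endloop
endfacet
facet normal 0.267 -0.882 -0.389
outer loop
vertex 3.179 1.117 -4.99
vertex 3.903 1.248 -4.789
vertex 3.164 0.184 -2.883
endloop
endfacet
facet normal 0.138 0.643 -0.754
outer loop
vertex 3.559 -2.354 -1.423
vertex 2.975 -2.285 -1.471
vertex 3.286 -1.933 -1.114
endloop
endfacet
facet normal 0.788 0.061 0.613
outer loop
vertex 3.559 -2.354 -1.423
vertex 3.286 -1.933 -1.114
vertex 2.765 -3.275 -0.309
endloop
endfacet
facet normal 0.137 0.643 -0.753
outer loop
vertex 3.286 -1.933 -1.114
vertex 2.975 -2.285 -1.471
vertex 2.702 -1.864 -1.161
endloop
endfacet
facet normal -0.008 0.517 0.856
outer loop
vertex 3.286 -1.933 -1.114
vertex 2.702 -1.864 -1.161
vertex 2.765 -3.275 -0.309
endloop
endfacet
facet normal 0.136 0.643 -0.754
outer loop
vertex 2.702 -1.864 -1.161
vertex 2.975 -2.285 -1.471
vertex 2.391 -2.217 -1.518
endloop
endfacet
facet normal -0.839 0.253 0.481
outer loop
vertex 2.702 -1.864 -1.161
vertex 2.391 -2.217 -1.518
vertex 2.765 -3.275 -0.309
endloop
endfacet
facet normal 0.135 0.642 -0.755
outer loop
vertex 2.391 -2.217 -1.518
vertex 2.975 -2.285 -1.471
vertex 2.664 -2.638 -1.827
endloop
endfacet
facet normal -0.874 -0.466 -0.137
outer loop
vertex 2.391 -2.217 -1.518
vertex 2.664 -2.638 -1.827
vertex 2.765 -3.275 -0.309
endloop
endfacet
facet normal 0.137 0.641 -0.755
outer loop
vertex 2.664 -2.638 -1.827
vertex 2.975 -2.285 -1.471
vertex 3.248 -2.707 -1.78
endloop
endfacet
facet normal -0.078 -0.921 -0.381
outer loop
vertex 2.664 -2.638 -1.827
vertex 3.248 -2.707 -1.78
vertex 2.765 -3.275 -0.309
endloop
endfacet
facet normal 0.138 0.642 -0.755
outer loop
vertex 3.248 -2.707 -1.78
vertex 2.975 -2.285 -1.471
vertex 3.559 -2.354 -1.423
endloop
endfacet
facet normal 0.754 -0.657 -0.006
outer loop
vertex 3.248 -2.707 -1.78
vertex 3.559 -2.354 -1.423
vertex 2.765 -3.275 -0.309
endloop
endfacet
facet normal 0.832 0.179 -0.524
outer loop
vertex 1.768 0.428 -3.075
vertex 1.215 0.551 -3.911
vertex 1.546 1.161 -3.177
endloop
endfacet
facet normal 0.060 0.156 0.986
outer loop
vertex 1.768 0.428 -3.075
vertex 1.546 1.161 -3.177
vertex -0.375 0.209 -2.909
endloop
endfacet
facet normal 0.832 0.180 -0.525
outer loop
vertex 1.546 1.161 -3.177
vertex 1.215 0.551 -3.911
vertex 1.129 1.537 -3.709
endloop
endfacet
facet normal -0.247 0.690 0.681
outer loop
vertex 1.546 1.161 -3.177
vertex 1.129 1.537 -3.709
vertex -0.375 0.209 -2.909
endloop
endfacet
facet normal 0.832 0.180 -0.524
outer loop
vertex 1.129 1.537 -3.709
vertex 1.215 0.551 -3.911
vertex 0.763 1.336 -4.359
endloop
endfacet
facet normal -0.624 0.774 0.112
outer loop
vertex 1.129 1.537 -3.709
vertex 0.763 1.336 -4.359
vertex -0.375 0.209 -2.909
endloop
endfacet
facet normal 0.832 0.180 -0.524
outer loop
vertex 0.763 1.336 -4.359
vertex 1.215 0.551 -3.911
vertex 0.662 0.675 -4.747
endloop
endfacet
facet normal -0.849 0.358 -0.388
outer loop
vertex 0.763 1.336 -4.359
vertex 0.662 0.675 -4.747
vertex -0.375 0.209 -2.909
endloop
endfacet
facet normal 0.833 0.179 -0.524
outer loop
vertex 0.662 0.675 -4.747
vertex 1.215 0.551 -3.911
vertex 0.884 -0.059 -4.645
endloop
endfacet
facet normal -0.791 -0.312 -0.526
outer loop
vertex 0.662 0.675 -4.747
vertex 0.884 -0.059 -4.645
vertex -0.375 0.209 -2.909
endloop
endfacet
facet normal 0.832 0.179 -0.524
outer loop
vertex 0.884 -0.059 -4.645
vertex 1.215 0.551 -3.911
vertex 1.3 -0.435 -4.113
endloop
endfacet
facet normal -0.484 -0.847 -0.220
outer loop
vertex 0.884 -0.059 -4.645
vertex 1.3 -0.435 -4.113
vertex -0.375 0.209 -2.909
endloop
endfacet
facet normal 0.832 0.179 -0.525
outer loop
vertex 1.3 -0.435 -4.113
vertex 1.215 0.551 -3.911
vertex 1.667 -0.233 -3.462
endloop
endfacet
facet normal -0.107 -0.931 0.349
outer loop
vertex 1.3 -0.435 -4.113
vertex 1.667 -0.233 -3.462
vertex -0.375 0.209 -2.909
endloop
endfacet
facet normal 0.832 0.180 -0.524
outer loop
vertex 1.667 -0.233 -3.462
vertex 1.215 0.551 -3.911
vertex 1.768 0.428 -3.075
endloop
endfacet
facet normal 0.118 -0.515 0.849
outer loop
vertex 1.667 -0.233 -3.462
vertex 1.768 0.428 -3.075
vertex -0.375 0.209 -2.909
endloop
endfacet

endsolid


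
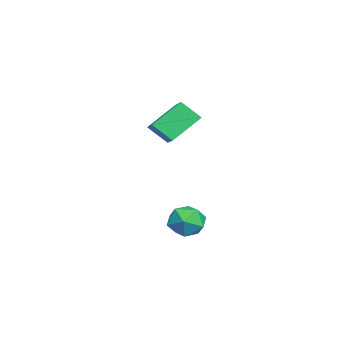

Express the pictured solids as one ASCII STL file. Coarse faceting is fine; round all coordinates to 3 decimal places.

solid 
facet normal -0.895 0.402 0.191
outer loop
vertex 0.977 -1.361 -3.529
vertex 0.598 -2.036 -3.883
vertex 0.776 -2.036 -3.05
endloop
endfacet
facet normal -0.416 0.605 0.678
outer loop
vertex 0.977 -1.361 -3.529
vertex 0.776 -2.036 -3.05
vertex 1.524 -1.644 -2.941
endloop
endfacet
facet normal 0.119 0.933 0.338
outer loop
vertex 0.977 -1.361 -3.529
vertex 1.524 -1.644 -2.941
vertex 1.809 -1.403 -3.706
endloop
endfacet
facet normal -0.029 0.933 -0.359
outer loop
vertex 0.977 -1.361 -3.529
vertex 1.809 -1.403 -3.706
vertex 1.237 -1.645 -4.289
endloop
endfacet
facet normal -0.656 0.605 -0.451
outer loop
vertex 0.977 -1.361 -3.529
vertex 1.237 -1.645 -4.289
vertex 0.598 -2.036 -3.883
endloop
endfacet
facet normal -0.154 0.019 0.988
outer loop
vertex 1.524 -1.644 -2.941
vertex 0.776 -2.036 -3.05
vertex 1.483 -2.495 -2.931
endloop
endfacet
facet normal -0.930 -0.311 0.199
outer loop
vertex 0.776 -2.036 -3.05
vertex 0.598 -2.036 -3.883
vertex 0.911 -2.737 -3.514
endloop
endfacet
facet normal -0.543 0.016 -0.839
outer loop
vertex 0.598 -2.036 -3.883
vertex 1.237 -1.645 -4.289
vertex 1.196 -2.496 -4.279
endloop
endfacet
facet normal 0.472 0.548 -0.691
outer loop
vertex 1.237 -1.645 -4.289
vertex 1.809 -1.403 -3.706
vertex 1.944 -2.104 -4.17
endloop
endfacet
facet normal 0.712 0.549 0.438
outer loop
vertex 1.809 -1.403 -3.706
vertex 1.524 -1.644 -2.941
vertex 2.122 -2.104 -3.337
endloop
endfacet
facet normal 0.029 -0.933 0.359
outer loop
vertex 1.743 -2.779 -3.691
vertex 1.483 -2.495 -2.931
vertex 0.911 -2.737 -3.514
endloop
endfacet
facet normal -0.119 -0.933 -0.338
outer loop
vertex 1.743 -2.779 -3.691
vertex 0.911 -2.737 -3.514
vertex 1.196 -2.496 -4.279
endloop
endfacet
facet normal 0.416 -0.605 -0.678
outer loop
vertex 1.743 -2.779 -3.691
vertex 1.196 -2.496 -4.279
vertex 1.944 -2.104 -4.17
endloop
endfacet
facet normal 0.895 -0.402 -0.191
outer loop
vertex 1.743 -2.779 -3.691
vertex 1.944 -2.104 -4.17
vertex 2.122 -2.104 -3.337
endloop
endfacet
facet normal 0.656 -0.605 0.451
outer loop
vertex 1.743 -2.779 -3.691
vertex 2.122 -2.104 -3.337
vertex 1.483 -2.495 -2.931
endloop
endfacet
facet normal -0.472 -0.548 0.691
outer loop
vertex 0.911 -2.737 -3.514
vertex 1.483 -2.495 -2.931
vertex 0.776 -2.036 -3.05
endloop
endfacet
facet normal -0.712 -0.549 -0.438
outer loop
vertex 1.196 -2.496 -4.279
vertex 0.911 -2.737 -3.514
vertex 0.598 -2.036 -3.883
endloop
endfacet
facet normal 0.154 -0.019 -0.988
outer loop
vertex 1.944 -2.104 -4.17
vertex 1.196 -2.496 -4.279
vertex 1.237 -1.645 -4.289
endloop
endfacet
facet normal 0.930 0.311 -0.199
outer loop
vertex 2.122 -2.104 -3.337
vertex 1.944 -2.104 -4.17
vertex 1.809 -1.403 -3.706
endloop
endfacet
facet normal 0.543 -0.016 0.839
outer loop
vertex 1.483 -2.495 -2.931
vertex 2.122 -2.104 -3.337
vertex 1.524 -1.644 -2.941
endloop
endfacet
facet normal -0.455 0.646 0.612
outer loop
vertex -1.145 -2.691 1.576
vertex -0.12 -2.41 2.041
vertex -1.024 -1.902 0.833
endloop
endfacet
facet normal -0.883 -0.242 -0.401
outer loop
vertex -0.3 -2.93 -0.141
vertex -1.145 -2.691 1.576
vertex -1.024 -1.902 0.833
endloop
endfacet
facet normal -0.455 0.646 0.612
outer loop
vertex -1.024 -1.902 0.833
vertex -0.12 -2.41 2.041
vertex 0.001 -1.621 1.298
endloop
endfacet
facet normal 0.111 0.724 -0.681
outer loop
vertex 0.001 -1.621 1.298
vertex -0.3 -2.93 -0.141
vertex -1.024 -1.902 0.833
endloop
endfacet
facet normal -0.111 -0.724 0.681
outer loop
vertex -1.145 -2.691 1.576
vertex 0.604 -3.438 1.067
vertex -0.12 -2.41 2.041
endloop
endfacet
facet normal -0.883 -0.242 -0.401
outer loop
vertex -0.421 -3.719 0.602
vertex -1.145 -2.691 1.576
vertex -0.3 -2.93 -0.141
endloop
endfacet
facet normal -0.111 -0.724 0.681
outer loop
vertex -0.421 -3.719 0.602
vertex 0.604 -3.438 1.067
vertex -1.145 -2.691 1.576
endloop
endfacet
facet normal 0.883 0.242 0.401
outer loop
vertex -0.12 -2.41 2.041
vertex 0.604 -3.438 1.067
vertex 0.001 -1.621 1.298
endloop
endfacet
facet normal 0.111 0.724 -0.681
outer loop
vertex 0.725 -2.649 0.324
vertex -0.3 -2.93 -0.141
vertex 0.001 -1.621 1.298
endloop
endfacet
facet normal 0.883 0.242 0.401
outer loop
vertex 0.001 -1.621 1.298
vertex 0.604 -3.438 1.067
vertex 0.725 -2.649 0.324
endloop
endfacet
facet normal 0.455 -0.646 -0.612
outer loop
vertex 0.725 -2.649 0.324
vertex -0.421 -3.719 0.602
vertex -0.3 -2.93 -0.141
endloop
endfacet
facet normal 0.455 -0.646 -0.612
outer loop
vertex 0.604 -3.438 1.067
vertex -0.421 -3.719 0.602
vertex 0.725 -2.649 0.324
endloop
endfacet

endsolid
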